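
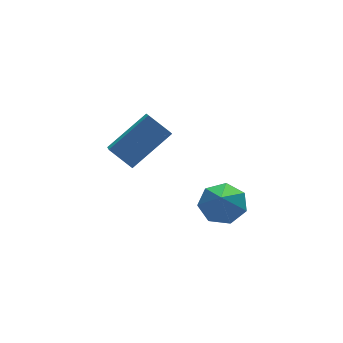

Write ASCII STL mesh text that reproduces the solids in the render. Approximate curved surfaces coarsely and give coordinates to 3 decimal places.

solid 
facet normal 0.330 0.551 -0.766
outer loop
vertex 4.318 3.139 -3.106
vertex 3.509 3.183 -3.423
vertex 3.904 3.722 -2.865
endloop
endfacet
facet normal 0.507 0.004 0.862
outer loop
vertex 4.318 3.139 -3.106
vertex 3.904 3.722 -2.865
vertex 3.051 2.417 -2.357
endloop
endfacet
facet normal 0.329 0.552 -0.766
outer loop
vertex 3.904 3.722 -2.865
vertex 3.509 3.183 -3.423
vertex 3.192 3.899 -3.043
endloop
endfacet
facet normal -0.118 0.426 0.897
outer loop
vertex 3.904 3.722 -2.865
vertex 3.192 3.899 -3.043
vertex 3.051 2.417 -2.357
endloop
endfacet
facet normal 0.330 0.552 -0.766
outer loop
vertex 3.192 3.899 -3.043
vertex 3.509 3.183 -3.423
vertex 2.719 3.538 -3.507
endloop
endfacet
facet normal -0.777 0.324 0.540
outer loop
vertex 3.192 3.899 -3.043
vertex 2.719 3.538 -3.507
vertex 3.051 2.417 -2.357
endloop
endfacet
facet normal 0.329 0.551 -0.767
outer loop
vertex 2.719 3.538 -3.507
vertex 3.509 3.183 -3.423
vertex 2.841 2.909 -3.907
endloop
endfacet
facet normal -0.972 -0.227 0.060
outer loop
vertex 2.719 3.538 -3.507
vertex 2.841 2.909 -3.907
vertex 3.051 2.417 -2.357
endloop
endfacet
facet normal 0.329 0.551 -0.767
outer loop
vertex 2.841 2.909 -3.907
vertex 3.509 3.183 -3.423
vertex 3.466 2.487 -3.942
endloop
endfacet
facet normal -0.557 -0.810 -0.182
outer loop
vertex 2.841 2.909 -3.907
vertex 3.466 2.487 -3.942
vertex 3.051 2.417 -2.357
endloop
endfacet
facet normal 0.330 0.551 -0.766
outer loop
vertex 3.466 2.487 -3.942
vertex 3.509 3.183 -3.423
vertex 4.123 2.589 -3.586
endloop
endfacet
facet normal 0.155 -0.988 -0.003
outer loop
vertex 3.466 2.487 -3.942
vertex 4.123 2.589 -3.586
vertex 3.051 2.417 -2.357
endloop
endfacet
facet normal 0.330 0.551 -0.766
outer loop
vertex 4.123 2.589 -3.586
vertex 3.509 3.183 -3.423
vertex 4.318 3.139 -3.106
endloop
endfacet
facet normal 0.629 -0.626 0.461
outer loop
vertex 4.123 2.589 -3.586
vertex 4.318 3.139 -3.106
vertex 3.051 2.417 -2.357
endloop
endfacet
facet normal -0.517 0.600 0.610
outer loop
vertex -0.539 3.428 0.579
vertex 0.974 3.633 1.66
vertex -0.222 4.323 -0.033
endloop
endfacet
facet normal -0.809 -0.109 -0.578
outer loop
vertex 0.326 3.687 -0.68
vertex -0.539 3.428 0.579
vertex -0.222 4.323 -0.033
endloop
endfacet
facet normal -0.517 0.601 0.610
outer loop
vertex -0.222 4.323 -0.033
vertex 0.974 3.633 1.66
vertex 1.291 4.528 1.047
endloop
endfacet
facet normal 0.280 0.792 -0.542
outer loop
vertex 1.291 4.528 1.047
vertex 0.326 3.687 -0.68
vertex -0.222 4.323 -0.033
endloop
endfacet
facet normal -0.280 -0.792 0.542
outer loop
vertex -0.539 3.428 0.579
vertex 1.522 2.997 1.013
vertex 0.974 3.633 1.66
endloop
endfacet
facet normal -0.809 -0.110 -0.578
outer loop
vertex 0.009 2.792 -0.067
vertex -0.539 3.428 0.579
vertex 0.326 3.687 -0.68
endloop
endfacet
facet normal -0.280 -0.792 0.542
outer loop
vertex 0.009 2.792 -0.067
vertex 1.522 2.997 1.013
vertex -0.539 3.428 0.579
endloop
endfacet
facet normal 0.809 0.109 0.578
outer loop
vertex 0.974 3.633 1.66
vertex 1.522 2.997 1.013
vertex 1.291 4.528 1.047
endloop
endfacet
facet normal 0.280 0.792 -0.542
outer loop
vertex 1.839 3.892 0.401
vertex 0.326 3.687 -0.68
vertex 1.291 4.528 1.047
endloop
endfacet
facet normal 0.808 0.109 0.578
outer loop
vertex 1.291 4.528 1.047
vertex 1.522 2.997 1.013
vertex 1.839 3.892 0.401
endloop
endfacet
facet normal 0.517 -0.601 -0.610
outer loop
vertex 1.839 3.892 0.401
vertex 0.009 2.792 -0.067
vertex 0.326 3.687 -0.68
endloop
endfacet
facet normal 0.517 -0.600 -0.610
outer loop
vertex 1.522 2.997 1.013
vertex 0.009 2.792 -0.067
vertex 1.839 3.892 0.401
endloop
endfacet

endsolid


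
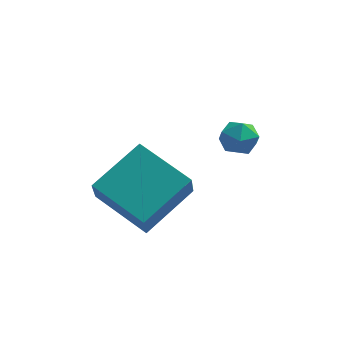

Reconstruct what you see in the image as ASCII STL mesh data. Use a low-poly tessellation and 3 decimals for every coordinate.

solid 
facet normal -0.938 -0.345 -0.046
outer loop
vertex 2.843 -0.747 1.832
vertex 3.08 -1.388 1.806
vertex 2.944 -1.098 2.41
endloop
endfacet
facet normal -0.908 0.267 0.321
outer loop
vertex 2.843 -0.747 1.832
vertex 2.944 -1.098 2.41
vertex 3.125 -0.44 2.374
endloop
endfacet
facet normal -0.631 0.768 -0.107
outer loop
vertex 2.843 -0.747 1.832
vertex 3.125 -0.44 2.374
vertex 3.373 -0.323 1.748
endloop
endfacet
facet normal -0.489 0.465 -0.738
outer loop
vertex 2.843 -0.747 1.832
vertex 3.373 -0.323 1.748
vertex 3.345 -0.909 1.397
endloop
endfacet
facet normal -0.678 -0.222 -0.700
outer loop
vertex 2.843 -0.747 1.832
vertex 3.345 -0.909 1.397
vertex 3.08 -1.388 1.806
endloop
endfacet
facet normal -0.463 0.175 0.869
outer loop
vertex 3.125 -0.44 2.374
vertex 2.944 -1.098 2.41
vertex 3.535 -0.891 2.683
endloop
endfacet
facet normal -0.510 -0.815 0.276
outer loop
vertex 2.944 -1.098 2.41
vertex 3.08 -1.388 1.806
vertex 3.507 -1.477 2.332
endloop
endfacet
facet normal -0.090 -0.617 -0.781
outer loop
vertex 3.08 -1.388 1.806
vertex 3.345 -0.909 1.397
vertex 3.755 -1.36 1.706
endloop
endfacet
facet normal 0.216 0.494 -0.842
outer loop
vertex 3.345 -0.909 1.397
vertex 3.373 -0.323 1.748
vertex 3.936 -0.702 1.67
endloop
endfacet
facet normal -0.014 0.984 0.178
outer loop
vertex 3.373 -0.323 1.748
vertex 3.125 -0.44 2.374
vertex 3.8 -0.412 2.274
endloop
endfacet
facet normal 0.489 -0.465 0.738
outer loop
vertex 4.037 -1.053 2.248
vertex 3.535 -0.891 2.683
vertex 3.507 -1.477 2.332
endloop
endfacet
facet normal 0.631 -0.768 0.107
outer loop
vertex 4.037 -1.053 2.248
vertex 3.507 -1.477 2.332
vertex 3.755 -1.36 1.706
endloop
endfacet
facet normal 0.908 -0.267 -0.321
outer loop
vertex 4.037 -1.053 2.248
vertex 3.755 -1.36 1.706
vertex 3.936 -0.702 1.67
endloop
endfacet
facet normal 0.938 0.345 0.046
outer loop
vertex 4.037 -1.053 2.248
vertex 3.936 -0.702 1.67
vertex 3.8 -0.412 2.274
endloop
endfacet
facet normal 0.678 0.222 0.700
outer loop
vertex 4.037 -1.053 2.248
vertex 3.8 -0.412 2.274
vertex 3.535 -0.891 2.683
endloop
endfacet
facet normal -0.216 -0.494 0.842
outer loop
vertex 3.507 -1.477 2.332
vertex 3.535 -0.891 2.683
vertex 2.944 -1.098 2.41
endloop
endfacet
facet normal 0.014 -0.984 -0.178
outer loop
vertex 3.755 -1.36 1.706
vertex 3.507 -1.477 2.332
vertex 3.08 -1.388 1.806
endloop
endfacet
facet normal 0.463 -0.175 -0.869
outer loop
vertex 3.936 -0.702 1.67
vertex 3.755 -1.36 1.706
vertex 3.345 -0.909 1.397
endloop
endfacet
facet normal 0.510 0.815 -0.276
outer loop
vertex 3.8 -0.412 2.274
vertex 3.936 -0.702 1.67
vertex 3.373 -0.323 1.748
endloop
endfacet
facet normal 0.090 0.617 0.781
outer loop
vertex 3.535 -0.891 2.683
vertex 3.8 -0.412 2.274
vertex 3.125 -0.44 2.374
endloop
endfacet
facet normal -0.601 -0.666 -0.443
outer loop
vertex 0.764 -2.037 -1.152
vertex -0.915 -1.009 -0.42
vertex 0.742 -1.243 -2.317
endloop
endfacet
facet normal 0.799 -0.489 -0.349
outer loop
vertex 2.015 0.169 -1.38
vertex 0.764 -2.037 -1.152
vertex 0.742 -1.243 -2.317
endloop
endfacet
facet normal -0.601 -0.666 -0.443
outer loop
vertex 0.742 -1.243 -2.317
vertex -0.915 -1.009 -0.42
vertex -0.937 -0.215 -1.585
endloop
endfacet
facet normal -0.016 0.563 -0.827
outer loop
vertex -0.937 -0.215 -1.585
vertex 2.015 0.169 -1.38
vertex 0.742 -1.243 -2.317
endloop
endfacet
facet normal 0.016 -0.563 0.827
outer loop
vertex 0.764 -2.037 -1.152
vertex 0.358 0.403 0.517
vertex -0.915 -1.009 -0.42
endloop
endfacet
facet normal 0.799 -0.489 -0.349
outer loop
vertex 2.037 -0.625 -0.215
vertex 0.764 -2.037 -1.152
vertex 2.015 0.169 -1.38
endloop
endfacet
facet normal 0.016 -0.563 0.827
outer loop
vertex 2.037 -0.625 -0.215
vertex 0.358 0.403 0.517
vertex 0.764 -2.037 -1.152
endloop
endfacet
facet normal -0.799 0.489 0.349
outer loop
vertex -0.915 -1.009 -0.42
vertex 0.358 0.403 0.517
vertex -0.937 -0.215 -1.585
endloop
endfacet
facet normal -0.016 0.563 -0.827
outer loop
vertex 0.336 1.197 -0.648
vertex 2.015 0.169 -1.38
vertex -0.937 -0.215 -1.585
endloop
endfacet
facet normal -0.799 0.489 0.349
outer loop
vertex -0.937 -0.215 -1.585
vertex 0.358 0.403 0.517
vertex 0.336 1.197 -0.648
endloop
endfacet
facet normal 0.601 0.666 0.443
outer loop
vertex 0.336 1.197 -0.648
vertex 2.037 -0.625 -0.215
vertex 2.015 0.169 -1.38
endloop
endfacet
facet normal 0.601 0.666 0.443
outer loop
vertex 0.358 0.403 0.517
vertex 2.037 -0.625 -0.215
vertex 0.336 1.197 -0.648
endloop
endfacet

endsolid


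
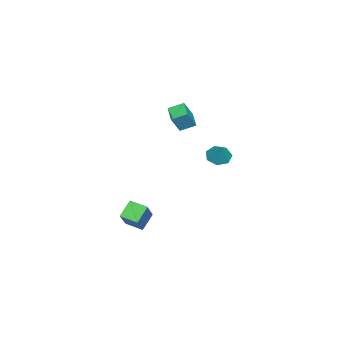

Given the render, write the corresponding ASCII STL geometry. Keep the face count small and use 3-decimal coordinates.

solid 
facet normal -0.680 0.217 0.700
outer loop
vertex 3.958 0.094 -2.52
vertex 3.996 1.096 -2.794
vertex 2.449 -0.223 -3.887
endloop
endfacet
facet normal -0.036 -0.964 0.263
outer loop
vertex 3.244 -0.476 -4.706
vertex 3.958 0.094 -2.52
vertex 2.449 -0.223 -3.887
endloop
endfacet
facet normal -0.680 0.216 0.701
outer loop
vertex 2.449 -0.223 -3.887
vertex 3.996 1.096 -2.794
vertex 2.487 0.78 -4.16
endloop
endfacet
facet normal -0.732 -0.153 -0.664
outer loop
vertex 2.487 0.78 -4.16
vertex 3.244 -0.476 -4.706
vertex 2.449 -0.223 -3.887
endloop
endfacet
facet normal 0.732 0.154 0.663
outer loop
vertex 3.958 0.094 -2.52
vertex 4.791 0.843 -3.613
vertex 3.996 1.096 -2.794
endloop
endfacet
facet normal -0.036 -0.964 0.263
outer loop
vertex 4.753 -0.16 -3.34
vertex 3.958 0.094 -2.52
vertex 3.244 -0.476 -4.706
endloop
endfacet
facet normal 0.733 0.153 0.663
outer loop
vertex 4.753 -0.16 -3.34
vertex 4.791 0.843 -3.613
vertex 3.958 0.094 -2.52
endloop
endfacet
facet normal 0.036 0.964 -0.263
outer loop
vertex 3.996 1.096 -2.794
vertex 4.791 0.843 -3.613
vertex 2.487 0.78 -4.16
endloop
endfacet
facet normal -0.733 -0.153 -0.663
outer loop
vertex 3.282 0.526 -4.98
vertex 3.244 -0.476 -4.706
vertex 2.487 0.78 -4.16
endloop
endfacet
facet normal 0.036 0.964 -0.264
outer loop
vertex 2.487 0.78 -4.16
vertex 4.791 0.843 -3.613
vertex 3.282 0.526 -4.98
endloop
endfacet
facet normal 0.680 -0.217 -0.701
outer loop
vertex 3.282 0.526 -4.98
vertex 4.753 -0.16 -3.34
vertex 3.244 -0.476 -4.706
endloop
endfacet
facet normal 0.680 -0.216 -0.700
outer loop
vertex 4.791 0.843 -3.613
vertex 4.753 -0.16 -3.34
vertex 3.282 0.526 -4.98
endloop
endfacet
facet normal -0.492 0.219 -0.843
outer loop
vertex -3.403 0.851 0.96
vertex -2.468 1.408 0.559
vertex -3.077 0.011 0.551
endloop
endfacet
facet normal -0.806 -0.481 0.345
outer loop
vertex -2.452 -0.268 1.621
vertex -3.403 0.851 0.96
vertex -3.077 0.011 0.551
endloop
endfacet
facet normal -0.492 0.219 -0.843
outer loop
vertex -3.077 0.011 0.551
vertex -2.468 1.408 0.559
vertex -2.142 0.568 0.15
endloop
endfacet
facet normal 0.329 -0.849 -0.413
outer loop
vertex -2.142 0.568 0.15
vertex -2.452 -0.268 1.621
vertex -3.077 0.011 0.551
endloop
endfacet
facet normal -0.329 0.849 0.413
outer loop
vertex -3.403 0.851 0.96
vertex -1.843 1.129 1.629
vertex -2.468 1.408 0.559
endloop
endfacet
facet normal -0.806 -0.481 0.345
outer loop
vertex -2.778 0.572 2.03
vertex -3.403 0.851 0.96
vertex -2.452 -0.268 1.621
endloop
endfacet
facet normal -0.329 0.849 0.413
outer loop
vertex -2.778 0.572 2.03
vertex -1.843 1.129 1.629
vertex -3.403 0.851 0.96
endloop
endfacet
facet normal 0.806 0.481 -0.345
outer loop
vertex -2.468 1.408 0.559
vertex -1.843 1.129 1.629
vertex -2.142 0.568 0.15
endloop
endfacet
facet normal 0.329 -0.849 -0.413
outer loop
vertex -1.517 0.289 1.22
vertex -2.452 -0.268 1.621
vertex -2.142 0.568 0.15
endloop
endfacet
facet normal 0.806 0.481 -0.345
outer loop
vertex -2.142 0.568 0.15
vertex -1.843 1.129 1.629
vertex -1.517 0.289 1.22
endloop
endfacet
facet normal 0.492 -0.219 0.843
outer loop
vertex -1.517 0.289 1.22
vertex -2.778 0.572 2.03
vertex -2.452 -0.268 1.621
endloop
endfacet
facet normal 0.492 -0.219 0.843
outer loop
vertex -1.843 1.129 1.629
vertex -2.778 0.572 2.03
vertex -1.517 0.289 1.22
endloop
endfacet
facet normal -0.538 -0.326 -0.777
outer loop
vertex -3.026 2.438 -2.612
vertex -3.631 2.33 -2.148
vertex -3.438 2.961 -2.546
endloop
endfacet
facet normal 0.766 0.623 -0.159
outer loop
vertex -3.026 2.438 -2.612
vertex -3.438 2.961 -2.546
vertex -2.969 2.73 -1.192
endloop
endfacet
facet normal -0.538 -0.326 -0.777
outer loop
vertex -3.438 2.961 -2.546
vertex -3.631 2.33 -2.148
vertex -3.995 3.008 -2.18
endloop
endfacet
facet normal 0.157 0.981 0.113
outer loop
vertex -3.438 2.961 -2.546
vertex -3.995 3.008 -2.18
vertex -2.969 2.73 -1.192
endloop
endfacet
facet normal -0.538 -0.326 -0.777
outer loop
vertex -3.995 3.008 -2.18
vertex -3.631 2.33 -2.148
vertex -4.278 2.545 -1.79
endloop
endfacet
facet normal -0.370 0.720 0.587
outer loop
vertex -3.995 3.008 -2.18
vertex -4.278 2.545 -1.79
vertex -2.969 2.73 -1.192
endloop
endfacet
facet normal -0.538 -0.325 -0.778
outer loop
vertex -4.278 2.545 -1.79
vertex -3.631 2.33 -2.148
vertex -4.074 1.92 -1.67
endloop
endfacet
facet normal -0.420 0.037 0.907
outer loop
vertex -4.278 2.545 -1.79
vertex -4.074 1.92 -1.67
vertex -2.969 2.73 -1.192
endloop
endfacet
facet normal -0.539 -0.325 -0.778
outer loop
vertex -4.074 1.92 -1.67
vertex -3.631 2.33 -2.148
vertex -3.537 1.604 -1.91
endloop
endfacet
facet normal 0.046 -0.553 0.832
outer loop
vertex -4.074 1.92 -1.67
vertex -3.537 1.604 -1.91
vertex -2.969 2.73 -1.192
endloop
endfacet
facet normal -0.538 -0.325 -0.778
outer loop
vertex -3.537 1.604 -1.91
vertex -3.631 2.33 -2.148
vertex -3.07 1.835 -2.329
endloop
endfacet
facet normal 0.676 -0.607 0.418
outer loop
vertex -3.537 1.604 -1.91
vertex -3.07 1.835 -2.329
vertex -2.969 2.73 -1.192
endloop
endfacet
facet normal -0.538 -0.326 -0.777
outer loop
vertex -3.07 1.835 -2.329
vertex -3.631 2.33 -2.148
vertex -3.026 2.438 -2.612
endloop
endfacet
facet normal 0.996 -0.083 -0.023
outer loop
vertex -3.07 1.835 -2.329
vertex -3.026 2.438 -2.612
vertex -2.969 2.73 -1.192
endloop
endfacet

endsolid


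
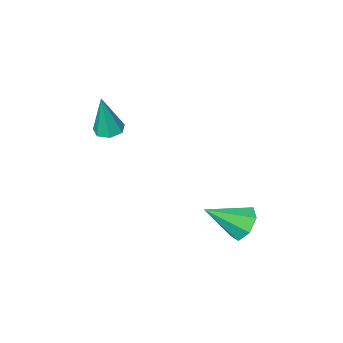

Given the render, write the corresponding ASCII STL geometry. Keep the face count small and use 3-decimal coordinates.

solid 
facet normal -0.180 -0.024 -0.983
outer loop
vertex 2.511 -2.949 1.79
vertex 2.003 -2.504 1.872
vertex 2.66 -2.379 1.749
endloop
endfacet
facet normal 0.963 -0.243 0.118
outer loop
vertex 2.511 -2.949 1.79
vertex 2.66 -2.379 1.749
vertex 2.377 -2.456 3.908
endloop
endfacet
facet normal -0.180 -0.023 -0.983
outer loop
vertex 2.66 -2.379 1.749
vertex 2.003 -2.504 1.872
vertex 2.314 -1.904 1.801
endloop
endfacet
facet normal 0.808 0.575 0.126
outer loop
vertex 2.66 -2.379 1.749
vertex 2.314 -1.904 1.801
vertex 2.377 -2.456 3.908
endloop
endfacet
facet normal -0.181 -0.023 -0.983
outer loop
vertex 2.314 -1.904 1.801
vertex 2.003 -2.504 1.872
vertex 1.734 -1.881 1.907
endloop
endfacet
facet normal 0.084 0.965 0.250
outer loop
vertex 2.314 -1.904 1.801
vertex 1.734 -1.881 1.907
vertex 2.377 -2.456 3.908
endloop
endfacet
facet normal -0.181 -0.023 -0.983
outer loop
vertex 1.734 -1.881 1.907
vertex 2.003 -2.504 1.872
vertex 1.357 -2.327 1.987
endloop
endfacet
facet normal -0.665 0.633 0.396
outer loop
vertex 1.734 -1.881 1.907
vertex 1.357 -2.327 1.987
vertex 2.377 -2.456 3.908
endloop
endfacet
facet normal -0.182 -0.024 -0.983
outer loop
vertex 1.357 -2.327 1.987
vertex 2.003 -2.504 1.872
vertex 1.466 -2.907 1.981
endloop
endfacet
facet normal -0.875 -0.169 0.453
outer loop
vertex 1.357 -2.327 1.987
vertex 1.466 -2.907 1.981
vertex 2.377 -2.456 3.908
endloop
endfacet
facet normal -0.182 -0.024 -0.983
outer loop
vertex 1.466 -2.907 1.981
vertex 2.003 -2.504 1.872
vertex 1.979 -3.183 1.893
endloop
endfacet
facet normal -0.387 -0.840 0.380
outer loop
vertex 1.466 -2.907 1.981
vertex 1.979 -3.183 1.893
vertex 2.377 -2.456 3.908
endloop
endfacet
facet normal -0.180 -0.024 -0.983
outer loop
vertex 1.979 -3.183 1.893
vertex 2.003 -2.504 1.872
vertex 2.511 -2.949 1.79
endloop
endfacet
facet normal 0.429 -0.873 0.230
outer loop
vertex 1.979 -3.183 1.893
vertex 2.511 -2.949 1.79
vertex 2.377 -2.456 3.908
endloop
endfacet
facet normal -0.760 0.341 -0.553
outer loop
vertex -0.681 2.573 -2.762
vertex -1.119 2.825 -2.005
vertex -0.535 3.308 -2.51
endloop
endfacet
facet normal 0.867 -0.002 -0.498
outer loop
vertex -0.681 2.573 -2.762
vertex -0.535 3.308 -2.51
vertex 0.379 2.155 -0.915
endloop
endfacet
facet normal -0.760 0.340 -0.553
outer loop
vertex -0.535 3.308 -2.51
vertex -1.119 2.825 -2.005
vertex -0.829 3.679 -1.878
endloop
endfacet
facet normal 0.784 0.621 -0.000
outer loop
vertex -0.535 3.308 -2.51
vertex -0.829 3.679 -1.878
vertex 0.379 2.155 -0.915
endloop
endfacet
facet normal -0.760 0.340 -0.553
outer loop
vertex -0.829 3.679 -1.878
vertex -1.119 2.825 -2.005
vertex -1.341 3.407 -1.342
endloop
endfacet
facet normal 0.329 0.677 0.658
outer loop
vertex -0.829 3.679 -1.878
vertex -1.341 3.407 -1.342
vertex 0.379 2.155 -0.915
endloop
endfacet
facet normal -0.760 0.341 -0.554
outer loop
vertex -1.341 3.407 -1.342
vertex -1.119 2.825 -2.005
vertex -1.686 2.698 -1.305
endloop
endfacet
facet normal -0.152 0.125 0.980
outer loop
vertex -1.341 3.407 -1.342
vertex -1.686 2.698 -1.305
vertex 0.379 2.155 -0.915
endloop
endfacet
facet normal -0.760 0.339 -0.554
outer loop
vertex -1.686 2.698 -1.305
vertex -1.119 2.825 -2.005
vertex -1.603 2.084 -1.795
endloop
endfacet
facet normal -0.300 -0.619 0.725
outer loop
vertex -1.686 2.698 -1.305
vertex -1.603 2.084 -1.795
vertex 0.379 2.155 -0.915
endloop
endfacet
facet normal -0.761 0.340 -0.553
outer loop
vertex -1.603 2.084 -1.795
vertex -1.119 2.825 -2.005
vertex -1.156 2.029 -2.444
endloop
endfacet
facet normal -0.001 -0.997 0.084
outer loop
vertex -1.603 2.084 -1.795
vertex -1.156 2.029 -2.444
vertex 0.379 2.155 -0.915
endloop
endfacet
facet normal -0.760 0.340 -0.553
outer loop
vertex -1.156 2.029 -2.444
vertex -1.119 2.825 -2.005
vertex -0.681 2.573 -2.762
endloop
endfacet
facet normal 0.518 -0.721 -0.460
outer loop
vertex -1.156 2.029 -2.444
vertex -0.681 2.573 -2.762
vertex 0.379 2.155 -0.915
endloop
endfacet

endsolid


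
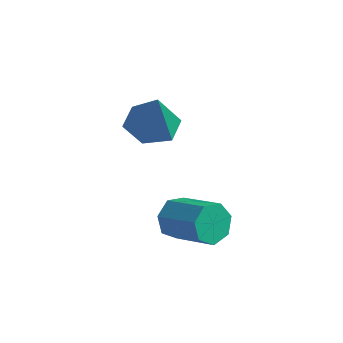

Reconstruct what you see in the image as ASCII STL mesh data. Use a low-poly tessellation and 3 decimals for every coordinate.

solid 
facet normal -0.269 0.240 -0.933
outer loop
vertex -2.556 3.387 1.407
vertex -3.345 2.637 1.441
vertex -3.55 3.658 1.763
endloop
endfacet
facet normal 0.396 0.743 0.540
outer loop
vertex -2.556 3.387 1.407
vertex -3.55 3.658 1.763
vertex -2.815 2.163 3.279
endloop
endfacet
facet normal -0.270 0.240 -0.933
outer loop
vertex -3.55 3.658 1.763
vertex -3.345 2.637 1.441
vertex -4.339 2.907 1.798
endloop
endfacet
facet normal -0.456 0.513 0.727
outer loop
vertex -3.55 3.658 1.763
vertex -4.339 2.907 1.798
vertex -2.815 2.163 3.279
endloop
endfacet
facet normal -0.270 0.240 -0.933
outer loop
vertex -4.339 2.907 1.798
vertex -3.345 2.637 1.441
vertex -4.135 1.886 1.476
endloop
endfacet
facet normal -0.736 -0.333 0.590
outer loop
vertex -4.339 2.907 1.798
vertex -4.135 1.886 1.476
vertex -2.815 2.163 3.279
endloop
endfacet
facet normal -0.270 0.240 -0.933
outer loop
vertex -4.135 1.886 1.476
vertex -3.345 2.637 1.441
vertex -3.141 1.615 1.119
endloop
endfacet
facet normal -0.164 -0.950 0.266
outer loop
vertex -4.135 1.886 1.476
vertex -3.141 1.615 1.119
vertex -2.815 2.163 3.279
endloop
endfacet
facet normal -0.269 0.240 -0.933
outer loop
vertex -3.141 1.615 1.119
vertex -3.345 2.637 1.441
vertex -2.352 2.366 1.085
endloop
endfacet
facet normal 0.689 -0.720 0.079
outer loop
vertex -3.141 1.615 1.119
vertex -2.352 2.366 1.085
vertex -2.815 2.163 3.279
endloop
endfacet
facet normal -0.269 0.240 -0.933
outer loop
vertex -2.352 2.366 1.085
vertex -3.345 2.637 1.441
vertex -2.556 3.387 1.407
endloop
endfacet
facet normal 0.968 0.125 0.216
outer loop
vertex -2.352 2.366 1.085
vertex -2.556 3.387 1.407
vertex -2.815 2.163 3.279
endloop
endfacet
facet normal -0.895 0.223 -0.387
outer loop
vertex -1.01 1.423 -2.614
vertex -1.412 1.037 -1.908
vertex -1.155 1.894 -2.008
endloop
endfacet
facet normal 0.406 0.766 -0.498
outer loop
vertex -1.01 1.423 -2.614
vertex -1.155 1.894 -2.008
vertex 0.734 0.989 -1.859
endloop
endfacet
facet normal 0.406 0.766 -0.498
outer loop
vertex 0.734 0.989 -1.859
vertex -1.155 1.894 -2.008
vertex 0.589 1.46 -1.253
endloop
endfacet
facet normal 0.895 -0.223 0.387
outer loop
vertex 0.734 0.989 -1.859
vertex 0.589 1.46 -1.253
vertex 0.332 0.603 -1.152
endloop
endfacet
facet normal -0.895 0.223 -0.387
outer loop
vertex -1.155 1.894 -2.008
vertex -1.412 1.037 -1.908
vertex -1.494 1.719 -1.326
endloop
endfacet
facet normal 0.108 0.949 0.297
outer loop
vertex -1.155 1.894 -2.008
vertex -1.494 1.719 -1.326
vertex 0.589 1.46 -1.253
endloop
endfacet
facet normal 0.108 0.949 0.297
outer loop
vertex 0.589 1.46 -1.253
vertex -1.494 1.719 -1.326
vertex 0.25 1.285 -0.571
endloop
endfacet
facet normal 0.895 -0.223 0.388
outer loop
vertex 0.589 1.46 -1.253
vertex 0.25 1.285 -0.571
vertex 0.332 0.603 -1.152
endloop
endfacet
facet normal -0.895 0.223 -0.387
outer loop
vertex -1.494 1.719 -1.326
vertex -1.412 1.037 -1.908
vertex -1.771 1.031 -1.082
endloop
endfacet
facet normal -0.272 0.417 0.867
outer loop
vertex -1.494 1.719 -1.326
vertex -1.771 1.031 -1.082
vertex 0.25 1.285 -0.571
endloop
endfacet
facet normal -0.272 0.417 0.867
outer loop
vertex 0.25 1.285 -0.571
vertex -1.771 1.031 -1.082
vertex -0.027 0.597 -0.327
endloop
endfacet
facet normal 0.895 -0.223 0.388
outer loop
vertex 0.25 1.285 -0.571
vertex -0.027 0.597 -0.327
vertex 0.332 0.603 -1.152
endloop
endfacet
facet normal -0.895 0.223 -0.387
outer loop
vertex -1.771 1.031 -1.082
vertex -1.412 1.037 -1.908
vertex -1.778 0.347 -1.46
endloop
endfacet
facet normal -0.447 -0.429 0.785
outer loop
vertex -1.771 1.031 -1.082
vertex -1.778 0.347 -1.46
vertex -0.027 0.597 -0.327
endloop
endfacet
facet normal -0.447 -0.429 0.785
outer loop
vertex -0.027 0.597 -0.327
vertex -1.778 0.347 -1.46
vertex -0.033 -0.087 -0.704
endloop
endfacet
facet normal 0.895 -0.222 0.388
outer loop
vertex -0.027 0.597 -0.327
vertex -0.033 -0.087 -0.704
vertex 0.332 0.603 -1.152
endloop
endfacet
facet normal -0.894 0.222 -0.388
outer loop
vertex -1.778 0.347 -1.46
vertex -1.412 1.037 -1.908
vertex -1.509 0.183 -2.174
endloop
endfacet
facet normal -0.285 -0.952 0.111
outer loop
vertex -1.778 0.347 -1.46
vertex -1.509 0.183 -2.174
vertex -0.033 -0.087 -0.704
endloop
endfacet
facet normal -0.285 -0.952 0.111
outer loop
vertex -0.033 -0.087 -0.704
vertex -1.509 0.183 -2.174
vertex 0.235 -0.251 -1.419
endloop
endfacet
facet normal 0.895 -0.223 0.387
outer loop
vertex -0.033 -0.087 -0.704
vertex 0.235 -0.251 -1.419
vertex 0.332 0.603 -1.152
endloop
endfacet
facet normal -0.895 0.222 -0.387
outer loop
vertex -1.509 0.183 -2.174
vertex -1.412 1.037 -1.908
vertex -1.168 0.662 -2.688
endloop
endfacet
facet normal 0.091 -0.758 -0.646
outer loop
vertex -1.509 0.183 -2.174
vertex -1.168 0.662 -2.688
vertex 0.235 -0.251 -1.419
endloop
endfacet
facet normal 0.090 -0.759 -0.645
outer loop
vertex 0.235 -0.251 -1.419
vertex -1.168 0.662 -2.688
vertex 0.577 0.227 -1.933
endloop
endfacet
facet normal 0.894 -0.223 0.388
outer loop
vertex 0.235 -0.251 -1.419
vertex 0.577 0.227 -1.933
vertex 0.332 0.603 -1.152
endloop
endfacet
facet normal -0.895 0.223 -0.387
outer loop
vertex -1.168 0.662 -2.688
vertex -1.412 1.037 -1.908
vertex -1.01 1.423 -2.614
endloop
endfacet
facet normal 0.398 0.006 -0.917
outer loop
vertex -1.168 0.662 -2.688
vertex -1.01 1.423 -2.614
vertex 0.577 0.227 -1.933
endloop
endfacet
facet normal 0.399 0.007 -0.917
outer loop
vertex 0.577 0.227 -1.933
vertex -1.01 1.423 -2.614
vertex 0.734 0.989 -1.859
endloop
endfacet
facet normal 0.895 -0.222 0.388
outer loop
vertex 0.577 0.227 -1.933
vertex 0.734 0.989 -1.859
vertex 0.332 0.603 -1.152
endloop
endfacet

endsolid


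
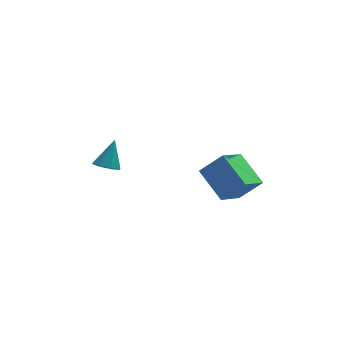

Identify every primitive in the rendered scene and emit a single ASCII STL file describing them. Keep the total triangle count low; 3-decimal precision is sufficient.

solid 
facet normal -0.711 0.027 -0.703
outer loop
vertex 1.517 -3.568 2.59
vertex 2.538 -2.212 1.61
vertex 2.51 -5.083 1.529
endloop
endfacet
facet normal -0.521 -0.692 0.500
outer loop
vertex 3.682 -5.128 2.69
vertex 1.517 -3.568 2.59
vertex 2.51 -5.083 1.529
endloop
endfacet
facet normal -0.710 0.027 -0.703
outer loop
vertex 2.51 -5.083 1.529
vertex 2.538 -2.212 1.61
vertex 3.531 -3.728 0.549
endloop
endfacet
facet normal 0.473 -0.722 -0.505
outer loop
vertex 3.531 -3.728 0.549
vertex 3.682 -5.128 2.69
vertex 2.51 -5.083 1.529
endloop
endfacet
facet normal -0.473 0.722 0.506
outer loop
vertex 1.517 -3.568 2.59
vertex 3.71 -2.257 2.771
vertex 2.538 -2.212 1.61
endloop
endfacet
facet normal -0.521 -0.691 0.500
outer loop
vertex 2.689 -3.612 3.751
vertex 1.517 -3.568 2.59
vertex 3.682 -5.128 2.69
endloop
endfacet
facet normal -0.473 0.722 0.505
outer loop
vertex 2.689 -3.612 3.751
vertex 3.71 -2.257 2.771
vertex 1.517 -3.568 2.59
endloop
endfacet
facet normal 0.522 0.691 -0.500
outer loop
vertex 2.538 -2.212 1.61
vertex 3.71 -2.257 2.771
vertex 3.531 -3.728 0.549
endloop
endfacet
facet normal 0.473 -0.722 -0.505
outer loop
vertex 4.703 -3.772 1.71
vertex 3.682 -5.128 2.69
vertex 3.531 -3.728 0.549
endloop
endfacet
facet normal 0.521 0.692 -0.500
outer loop
vertex 3.531 -3.728 0.549
vertex 3.71 -2.257 2.771
vertex 4.703 -3.772 1.71
endloop
endfacet
facet normal 0.710 -0.027 0.703
outer loop
vertex 4.703 -3.772 1.71
vertex 2.689 -3.612 3.751
vertex 3.682 -5.128 2.69
endloop
endfacet
facet normal 0.710 -0.027 0.703
outer loop
vertex 3.71 -2.257 2.771
vertex 2.689 -3.612 3.751
vertex 4.703 -3.772 1.71
endloop
endfacet
facet normal -0.278 -0.457 -0.845
outer loop
vertex -2.702 0.9 -0.283
vertex -3.052 0.322 0.145
vertex -3.288 1.024 -0.157
endloop
endfacet
facet normal 0.180 0.976 -0.125
outer loop
vertex -2.702 0.9 -0.283
vertex -3.288 1.024 -0.157
vertex -2.568 1.118 1.615
endloop
endfacet
facet normal -0.278 -0.457 -0.845
outer loop
vertex -3.288 1.024 -0.157
vertex -3.052 0.322 0.145
vertex -3.736 0.736 0.146
endloop
endfacet
facet normal -0.465 0.874 0.143
outer loop
vertex -3.288 1.024 -0.157
vertex -3.736 0.736 0.146
vertex -2.568 1.118 1.615
endloop
endfacet
facet normal -0.278 -0.458 -0.844
outer loop
vertex -3.736 0.736 0.146
vertex -3.052 0.322 0.145
vertex -3.783 0.206 0.449
endloop
endfacet
facet normal -0.773 0.365 0.519
outer loop
vertex -3.736 0.736 0.146
vertex -3.783 0.206 0.449
vertex -2.568 1.118 1.615
endloop
endfacet
facet normal -0.278 -0.458 -0.844
outer loop
vertex -3.783 0.206 0.449
vertex -3.052 0.322 0.145
vertex -3.401 -0.256 0.574
endloop
endfacet
facet normal -0.564 -0.254 0.786
outer loop
vertex -3.783 0.206 0.449
vertex -3.401 -0.256 0.574
vertex -2.568 1.118 1.615
endloop
endfacet
facet normal -0.278 -0.458 -0.844
outer loop
vertex -3.401 -0.256 0.574
vertex -3.052 0.322 0.145
vertex -2.815 -0.38 0.448
endloop
endfacet
facet normal 0.038 -0.618 0.785
outer loop
vertex -3.401 -0.256 0.574
vertex -2.815 -0.38 0.448
vertex -2.568 1.118 1.615
endloop
endfacet
facet normal -0.277 -0.458 -0.845
outer loop
vertex -2.815 -0.38 0.448
vertex -3.052 0.322 0.145
vertex -2.367 -0.092 0.145
endloop
endfacet
facet normal 0.682 -0.516 0.518
outer loop
vertex -2.815 -0.38 0.448
vertex -2.367 -0.092 0.145
vertex -2.568 1.118 1.615
endloop
endfacet
facet normal -0.277 -0.459 -0.844
outer loop
vertex -2.367 -0.092 0.145
vertex -3.052 0.322 0.145
vertex -2.321 0.438 -0.158
endloop
endfacet
facet normal 0.990 -0.006 0.140
outer loop
vertex -2.367 -0.092 0.145
vertex -2.321 0.438 -0.158
vertex -2.568 1.118 1.615
endloop
endfacet
facet normal -0.278 -0.457 -0.845
outer loop
vertex -2.321 0.438 -0.158
vertex -3.052 0.322 0.145
vertex -2.702 0.9 -0.283
endloop
endfacet
facet normal 0.782 0.611 -0.125
outer loop
vertex -2.321 0.438 -0.158
vertex -2.702 0.9 -0.283
vertex -2.568 1.118 1.615
endloop
endfacet

endsolid


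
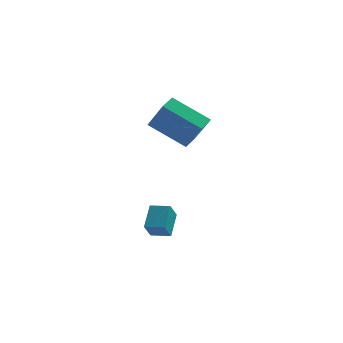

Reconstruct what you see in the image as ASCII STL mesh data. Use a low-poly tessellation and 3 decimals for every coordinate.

solid 
facet normal -0.427 0.393 -0.814
outer loop
vertex -4.452 -0.807 1.832
vertex -4.154 -0.05 2.041
vertex -2.781 -1.175 0.778
endloop
endfacet
facet normal -0.355 -0.901 -0.248
outer loop
vertex -2.046 -1.85 2.179
vertex -4.452 -0.807 1.832
vertex -2.781 -1.175 0.778
endloop
endfacet
facet normal -0.427 0.393 -0.814
outer loop
vertex -2.781 -1.175 0.778
vertex -4.154 -0.05 2.041
vertex -2.483 -0.418 0.987
endloop
endfacet
facet normal 0.832 -0.183 -0.524
outer loop
vertex -2.483 -0.418 0.987
vertex -2.046 -1.85 2.179
vertex -2.781 -1.175 0.778
endloop
endfacet
facet normal -0.832 0.183 0.524
outer loop
vertex -4.452 -0.807 1.832
vertex -3.419 -0.725 3.442
vertex -4.154 -0.05 2.041
endloop
endfacet
facet normal -0.355 -0.901 -0.248
outer loop
vertex -3.717 -1.482 3.233
vertex -4.452 -0.807 1.832
vertex -2.046 -1.85 2.179
endloop
endfacet
facet normal -0.832 0.183 0.524
outer loop
vertex -3.717 -1.482 3.233
vertex -3.419 -0.725 3.442
vertex -4.452 -0.807 1.832
endloop
endfacet
facet normal 0.355 0.901 0.248
outer loop
vertex -4.154 -0.05 2.041
vertex -3.419 -0.725 3.442
vertex -2.483 -0.418 0.987
endloop
endfacet
facet normal 0.832 -0.183 -0.524
outer loop
vertex -1.748 -1.093 2.388
vertex -2.046 -1.85 2.179
vertex -2.483 -0.418 0.987
endloop
endfacet
facet normal 0.355 0.901 0.248
outer loop
vertex -2.483 -0.418 0.987
vertex -3.419 -0.725 3.442
vertex -1.748 -1.093 2.388
endloop
endfacet
facet normal 0.427 -0.393 0.814
outer loop
vertex -1.748 -1.093 2.388
vertex -3.717 -1.482 3.233
vertex -2.046 -1.85 2.179
endloop
endfacet
facet normal 0.427 -0.393 0.814
outer loop
vertex -3.419 -0.725 3.442
vertex -3.717 -1.482 3.233
vertex -1.748 -1.093 2.388
endloop
endfacet
facet normal -0.976 0.188 -0.113
outer loop
vertex -4.21 -3.767 -2.786
vertex -4.102 -2.751 -2.031
vertex -4.016 -3.22 -3.55
endloop
endfacet
facet normal -0.086 -0.800 -0.594
outer loop
vertex -3.138 -3.389 -3.449
vertex -4.21 -3.767 -2.786
vertex -4.016 -3.22 -3.55
endloop
endfacet
facet normal -0.976 0.188 -0.113
outer loop
vertex -4.016 -3.22 -3.55
vertex -4.102 -2.751 -2.031
vertex -3.908 -2.204 -2.796
endloop
endfacet
facet normal 0.201 0.570 -0.797
outer loop
vertex -3.908 -2.204 -2.796
vertex -3.138 -3.389 -3.449
vertex -4.016 -3.22 -3.55
endloop
endfacet
facet normal -0.201 -0.570 0.796
outer loop
vertex -4.21 -3.767 -2.786
vertex -3.224 -2.92 -1.93
vertex -4.102 -2.751 -2.031
endloop
endfacet
facet normal -0.085 -0.800 -0.594
outer loop
vertex -3.332 -3.936 -2.684
vertex -4.21 -3.767 -2.786
vertex -3.138 -3.389 -3.449
endloop
endfacet
facet normal -0.202 -0.570 0.797
outer loop
vertex -3.332 -3.936 -2.684
vertex -3.224 -2.92 -1.93
vertex -4.21 -3.767 -2.786
endloop
endfacet
facet normal 0.086 0.800 0.594
outer loop
vertex -4.102 -2.751 -2.031
vertex -3.224 -2.92 -1.93
vertex -3.908 -2.204 -2.796
endloop
endfacet
facet normal 0.202 0.570 -0.796
outer loop
vertex -3.03 -2.373 -2.694
vertex -3.138 -3.389 -3.449
vertex -3.908 -2.204 -2.796
endloop
endfacet
facet normal 0.085 0.800 0.594
outer loop
vertex -3.908 -2.204 -2.796
vertex -3.224 -2.92 -1.93
vertex -3.03 -2.373 -2.694
endloop
endfacet
facet normal 0.976 -0.188 0.113
outer loop
vertex -3.03 -2.373 -2.694
vertex -3.332 -3.936 -2.684
vertex -3.138 -3.389 -3.449
endloop
endfacet
facet normal 0.976 -0.188 0.113
outer loop
vertex -3.224 -2.92 -1.93
vertex -3.332 -3.936 -2.684
vertex -3.03 -2.373 -2.694
endloop
endfacet

endsolid


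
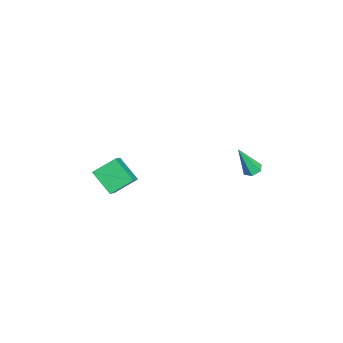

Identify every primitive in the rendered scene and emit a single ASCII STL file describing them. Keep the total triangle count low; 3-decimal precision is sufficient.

solid 
facet normal -0.781 0.142 -0.609
outer loop
vertex -0.539 -3.24 -1.738
vertex -0.879 -2.081 -1.031
vertex 0.365 -2.389 -2.699
endloop
endfacet
facet normal 0.243 -0.828 -0.505
outer loop
vertex 1.739 -2.639 -1.629
vertex -0.539 -3.24 -1.738
vertex 0.365 -2.389 -2.699
endloop
endfacet
facet normal -0.781 0.142 -0.609
outer loop
vertex 0.365 -2.389 -2.699
vertex -0.879 -2.081 -1.031
vertex 0.025 -1.23 -1.992
endloop
endfacet
facet normal 0.575 0.542 -0.612
outer loop
vertex 0.025 -1.23 -1.992
vertex 1.739 -2.639 -1.629
vertex 0.365 -2.389 -2.699
endloop
endfacet
facet normal -0.575 -0.542 0.612
outer loop
vertex -0.539 -3.24 -1.738
vertex 0.495 -2.331 0.039
vertex -0.879 -2.081 -1.031
endloop
endfacet
facet normal 0.243 -0.828 -0.505
outer loop
vertex 0.835 -3.49 -0.668
vertex -0.539 -3.24 -1.738
vertex 1.739 -2.639 -1.629
endloop
endfacet
facet normal -0.575 -0.542 0.612
outer loop
vertex 0.835 -3.49 -0.668
vertex 0.495 -2.331 0.039
vertex -0.539 -3.24 -1.738
endloop
endfacet
facet normal -0.243 0.828 0.505
outer loop
vertex -0.879 -2.081 -1.031
vertex 0.495 -2.331 0.039
vertex 0.025 -1.23 -1.992
endloop
endfacet
facet normal 0.575 0.542 -0.612
outer loop
vertex 1.399 -1.48 -0.922
vertex 1.739 -2.639 -1.629
vertex 0.025 -1.23 -1.992
endloop
endfacet
facet normal -0.243 0.828 0.505
outer loop
vertex 0.025 -1.23 -1.992
vertex 0.495 -2.331 0.039
vertex 1.399 -1.48 -0.922
endloop
endfacet
facet normal 0.781 -0.142 0.609
outer loop
vertex 1.399 -1.48 -0.922
vertex 0.835 -3.49 -0.668
vertex 1.739 -2.639 -1.629
endloop
endfacet
facet normal 0.781 -0.142 0.609
outer loop
vertex 0.495 -2.331 0.039
vertex 0.835 -3.49 -0.668
vertex 1.399 -1.48 -0.922
endloop
endfacet
facet normal -0.037 0.415 -0.909
outer loop
vertex 1.932 4.718 -0.02
vertex 1.598 4.351 -0.174
vertex 1.42 4.793 0.035
endloop
endfacet
facet normal 0.179 0.770 0.612
outer loop
vertex 1.932 4.718 -0.02
vertex 1.42 4.793 0.035
vertex 1.662 3.609 1.454
endloop
endfacet
facet normal -0.037 0.415 -0.909
outer loop
vertex 1.42 4.793 0.035
vertex 1.598 4.351 -0.174
vertex 1.086 4.426 -0.119
endloop
endfacet
facet normal -0.733 0.455 0.505
outer loop
vertex 1.42 4.793 0.035
vertex 1.086 4.426 -0.119
vertex 1.662 3.609 1.454
endloop
endfacet
facet normal -0.037 0.415 -0.909
outer loop
vertex 1.086 4.426 -0.119
vertex 1.598 4.351 -0.174
vertex 1.263 3.984 -0.328
endloop
endfacet
facet normal -0.902 -0.416 0.115
outer loop
vertex 1.086 4.426 -0.119
vertex 1.263 3.984 -0.328
vertex 1.662 3.609 1.454
endloop
endfacet
facet normal -0.035 0.414 -0.910
outer loop
vertex 1.263 3.984 -0.328
vertex 1.598 4.351 -0.174
vertex 1.775 3.909 -0.382
endloop
endfacet
facet normal -0.160 -0.973 -0.169
outer loop
vertex 1.263 3.984 -0.328
vertex 1.775 3.909 -0.382
vertex 1.662 3.609 1.454
endloop
endfacet
facet normal -0.035 0.414 -0.910
outer loop
vertex 1.775 3.909 -0.382
vertex 1.598 4.351 -0.174
vertex 2.109 4.276 -0.228
endloop
endfacet
facet normal 0.751 -0.658 -0.061
outer loop
vertex 1.775 3.909 -0.382
vertex 2.109 4.276 -0.228
vertex 1.662 3.609 1.454
endloop
endfacet
facet normal -0.035 0.414 -0.910
outer loop
vertex 2.109 4.276 -0.228
vertex 1.598 4.351 -0.174
vertex 1.932 4.718 -0.02
endloop
endfacet
facet normal 0.920 0.213 0.329
outer loop
vertex 2.109 4.276 -0.228
vertex 1.932 4.718 -0.02
vertex 1.662 3.609 1.454
endloop
endfacet

endsolid


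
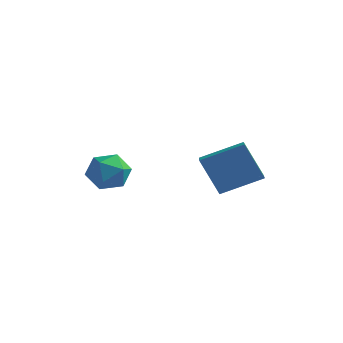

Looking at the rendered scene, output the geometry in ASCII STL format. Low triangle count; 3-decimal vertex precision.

solid 
facet normal -0.848 0.499 0.178
outer loop
vertex -1.973 0.886 -3.33
vertex -1.856 0.724 -2.319
vertex -1.452 1.566 -2.755
endloop
endfacet
facet normal -0.525 0.747 -0.408
outer loop
vertex -1.973 0.886 -3.33
vertex -1.452 1.566 -2.755
vertex -1.101 1.303 -3.688
endloop
endfacet
facet normal -0.454 0.206 -0.867
outer loop
vertex -1.973 0.886 -3.33
vertex -1.101 1.303 -3.688
vertex -1.288 0.3 -3.828
endloop
endfacet
facet normal -0.734 -0.378 -0.564
outer loop
vertex -1.973 0.886 -3.33
vertex -1.288 0.3 -3.828
vertex -1.754 -0.058 -2.982
endloop
endfacet
facet normal -0.977 -0.197 0.082
outer loop
vertex -1.973 0.886 -3.33
vertex -1.754 -0.058 -2.982
vertex -1.856 0.724 -2.319
endloop
endfacet
facet normal 0.130 0.966 -0.224
outer loop
vertex -1.101 1.303 -3.688
vertex -1.452 1.566 -2.755
vertex -0.446 1.398 -2.898
endloop
endfacet
facet normal -0.394 0.565 0.725
outer loop
vertex -1.452 1.566 -2.755
vertex -1.856 0.724 -2.319
vertex -0.912 1.04 -2.052
endloop
endfacet
facet normal -0.603 -0.560 0.568
outer loop
vertex -1.856 0.724 -2.319
vertex -1.754 -0.058 -2.982
vertex -1.099 0.037 -2.192
endloop
endfacet
facet normal -0.210 -0.853 -0.477
outer loop
vertex -1.754 -0.058 -2.982
vertex -1.288 0.3 -3.828
vertex -0.748 -0.226 -3.125
endloop
endfacet
facet normal 0.243 0.089 -0.966
outer loop
vertex -1.288 0.3 -3.828
vertex -1.101 1.303 -3.688
vertex -0.344 0.616 -3.561
endloop
endfacet
facet normal 0.734 0.378 0.564
outer loop
vertex -0.227 0.454 -2.55
vertex -0.446 1.398 -2.898
vertex -0.912 1.04 -2.052
endloop
endfacet
facet normal 0.454 -0.206 0.867
outer loop
vertex -0.227 0.454 -2.55
vertex -0.912 1.04 -2.052
vertex -1.099 0.037 -2.192
endloop
endfacet
facet normal 0.525 -0.747 0.408
outer loop
vertex -0.227 0.454 -2.55
vertex -1.099 0.037 -2.192
vertex -0.748 -0.226 -3.125
endloop
endfacet
facet normal 0.848 -0.499 -0.178
outer loop
vertex -0.227 0.454 -2.55
vertex -0.748 -0.226 -3.125
vertex -0.344 0.616 -3.561
endloop
endfacet
facet normal 0.977 0.197 -0.082
outer loop
vertex -0.227 0.454 -2.55
vertex -0.344 0.616 -3.561
vertex -0.446 1.398 -2.898
endloop
endfacet
facet normal 0.210 0.853 0.477
outer loop
vertex -0.912 1.04 -2.052
vertex -0.446 1.398 -2.898
vertex -1.452 1.566 -2.755
endloop
endfacet
facet normal -0.243 -0.089 0.966
outer loop
vertex -1.099 0.037 -2.192
vertex -0.912 1.04 -2.052
vertex -1.856 0.724 -2.319
endloop
endfacet
facet normal -0.130 -0.966 0.224
outer loop
vertex -0.748 -0.226 -3.125
vertex -1.099 0.037 -2.192
vertex -1.754 -0.058 -2.982
endloop
endfacet
facet normal 0.394 -0.565 -0.725
outer loop
vertex -0.344 0.616 -3.561
vertex -0.748 -0.226 -3.125
vertex -1.288 0.3 -3.828
endloop
endfacet
facet normal 0.603 0.560 -0.568
outer loop
vertex -0.446 1.398 -2.898
vertex -0.344 0.616 -3.561
vertex -1.101 1.303 -3.688
endloop
endfacet
facet normal -0.515 0.825 -0.231
outer loop
vertex 1.953 2.697 -2.197
vertex 3.376 3.811 -1.389
vertex 2.849 2.782 -3.893
endloop
endfacet
facet normal -0.719 -0.563 -0.408
outer loop
vertex 3.344 1.989 -3.671
vertex 1.953 2.697 -2.197
vertex 2.849 2.782 -3.893
endloop
endfacet
facet normal -0.515 0.826 -0.231
outer loop
vertex 2.849 2.782 -3.893
vertex 3.376 3.811 -1.389
vertex 4.273 3.896 -3.085
endloop
endfacet
facet normal 0.467 0.044 -0.883
outer loop
vertex 4.273 3.896 -3.085
vertex 3.344 1.989 -3.671
vertex 2.849 2.782 -3.893
endloop
endfacet
facet normal -0.467 -0.044 0.883
outer loop
vertex 1.953 2.697 -2.197
vertex 3.871 3.018 -1.167
vertex 3.376 3.811 -1.389
endloop
endfacet
facet normal -0.719 -0.562 -0.408
outer loop
vertex 2.447 1.904 -1.975
vertex 1.953 2.697 -2.197
vertex 3.344 1.989 -3.671
endloop
endfacet
facet normal -0.467 -0.044 0.883
outer loop
vertex 2.447 1.904 -1.975
vertex 3.871 3.018 -1.167
vertex 1.953 2.697 -2.197
endloop
endfacet
facet normal 0.719 0.563 0.408
outer loop
vertex 3.376 3.811 -1.389
vertex 3.871 3.018 -1.167
vertex 4.273 3.896 -3.085
endloop
endfacet
facet normal 0.467 0.044 -0.883
outer loop
vertex 4.767 3.103 -2.863
vertex 3.344 1.989 -3.671
vertex 4.273 3.896 -3.085
endloop
endfacet
facet normal 0.719 0.562 0.408
outer loop
vertex 4.273 3.896 -3.085
vertex 3.871 3.018 -1.167
vertex 4.767 3.103 -2.863
endloop
endfacet
facet normal 0.515 -0.825 0.231
outer loop
vertex 4.767 3.103 -2.863
vertex 2.447 1.904 -1.975
vertex 3.344 1.989 -3.671
endloop
endfacet
facet normal 0.515 -0.826 0.231
outer loop
vertex 3.871 3.018 -1.167
vertex 2.447 1.904 -1.975
vertex 4.767 3.103 -2.863
endloop
endfacet

endsolid


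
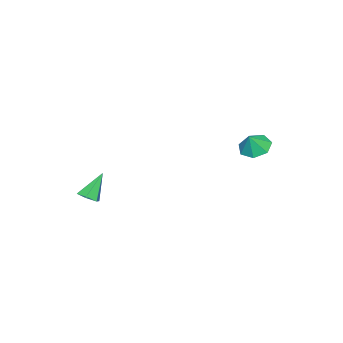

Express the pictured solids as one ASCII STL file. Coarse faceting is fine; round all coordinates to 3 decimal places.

solid 
facet normal -0.538 0.058 -0.841
outer loop
vertex -2.834 4.068 0.002
vertex -3.555 3.791 0.444
vertex -3.268 4.624 0.318
endloop
endfacet
facet normal 0.826 0.517 0.225
outer loop
vertex -2.834 4.068 0.002
vertex -3.268 4.624 0.318
vertex -2.985 3.729 1.336
endloop
endfacet
facet normal -0.538 0.058 -0.841
outer loop
vertex -3.268 4.624 0.318
vertex -3.555 3.791 0.444
vertex -3.918 4.552 0.729
endloop
endfacet
facet normal 0.287 0.758 0.586
outer loop
vertex -3.268 4.624 0.318
vertex -3.918 4.552 0.729
vertex -2.985 3.729 1.336
endloop
endfacet
facet normal -0.538 0.058 -0.841
outer loop
vertex -3.918 4.552 0.729
vertex -3.555 3.791 0.444
vertex -4.295 3.907 0.926
endloop
endfacet
facet normal -0.223 0.402 0.888
outer loop
vertex -3.918 4.552 0.729
vertex -4.295 3.907 0.926
vertex -2.985 3.729 1.336
endloop
endfacet
facet normal -0.538 0.058 -0.841
outer loop
vertex -4.295 3.907 0.926
vertex -3.555 3.791 0.444
vertex -4.115 3.175 0.76
endloop
endfacet
facet normal -0.321 -0.284 0.903
outer loop
vertex -4.295 3.907 0.926
vertex -4.115 3.175 0.76
vertex -2.985 3.729 1.336
endloop
endfacet
facet normal -0.539 0.059 -0.840
outer loop
vertex -4.115 3.175 0.76
vertex -3.555 3.791 0.444
vertex -3.514 2.906 0.356
endloop
endfacet
facet normal 0.067 -0.782 0.620
outer loop
vertex -4.115 3.175 0.76
vertex -3.514 2.906 0.356
vertex -2.985 3.729 1.336
endloop
endfacet
facet normal -0.538 0.059 -0.841
outer loop
vertex -3.514 2.906 0.356
vertex -3.555 3.791 0.444
vertex -2.944 3.304 0.019
endloop
endfacet
facet normal 0.650 -0.717 0.252
outer loop
vertex -3.514 2.906 0.356
vertex -2.944 3.304 0.019
vertex -2.985 3.729 1.336
endloop
endfacet
facet normal -0.538 0.059 -0.841
outer loop
vertex -2.944 3.304 0.019
vertex -3.555 3.791 0.444
vertex -2.834 4.068 0.002
endloop
endfacet
facet normal 0.987 -0.140 0.076
outer loop
vertex -2.944 3.304 0.019
vertex -2.834 4.068 0.002
vertex -2.985 3.729 1.336
endloop
endfacet
facet normal 0.517 -0.200 -0.832
outer loop
vertex 3.897 -1.508 -1.03
vertex 3.374 -1.684 -1.313
vertex 3.557 -1.093 -1.341
endloop
endfacet
facet normal 0.464 0.742 0.483
outer loop
vertex 3.897 -1.508 -1.03
vertex 3.557 -1.093 -1.341
vertex 2.526 -1.356 0.053
endloop
endfacet
facet normal 0.516 -0.199 -0.833
outer loop
vertex 3.557 -1.093 -1.341
vertex 3.374 -1.684 -1.313
vertex 3.034 -1.268 -1.623
endloop
endfacet
facet normal -0.298 0.954 -0.040
outer loop
vertex 3.557 -1.093 -1.341
vertex 3.034 -1.268 -1.623
vertex 2.526 -1.356 0.053
endloop
endfacet
facet normal 0.516 -0.200 -0.833
outer loop
vertex 3.034 -1.268 -1.623
vertex 3.374 -1.684 -1.313
vertex 2.85 -1.86 -1.595
endloop
endfacet
facet normal -0.924 0.275 -0.266
outer loop
vertex 3.034 -1.268 -1.623
vertex 2.85 -1.86 -1.595
vertex 2.526 -1.356 0.053
endloop
endfacet
facet normal 0.516 -0.200 -0.833
outer loop
vertex 2.85 -1.86 -1.595
vertex 3.374 -1.684 -1.313
vertex 3.19 -2.276 -1.285
endloop
endfacet
facet normal -0.786 -0.617 0.034
outer loop
vertex 2.85 -1.86 -1.595
vertex 3.19 -2.276 -1.285
vertex 2.526 -1.356 0.053
endloop
endfacet
facet normal 0.518 -0.200 -0.832
outer loop
vertex 3.19 -2.276 -1.285
vertex 3.374 -1.684 -1.313
vertex 3.713 -2.1 -1.002
endloop
endfacet
facet normal -0.023 -0.829 0.559
outer loop
vertex 3.19 -2.276 -1.285
vertex 3.713 -2.1 -1.002
vertex 2.526 -1.356 0.053
endloop
endfacet
facet normal 0.518 -0.200 -0.832
outer loop
vertex 3.713 -2.1 -1.002
vertex 3.374 -1.684 -1.313
vertex 3.897 -1.508 -1.03
endloop
endfacet
facet normal 0.603 -0.150 0.784
outer loop
vertex 3.713 -2.1 -1.002
vertex 3.897 -1.508 -1.03
vertex 2.526 -1.356 0.053
endloop
endfacet

endsolid


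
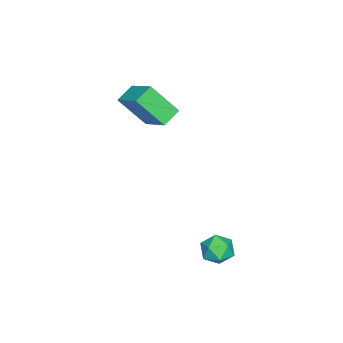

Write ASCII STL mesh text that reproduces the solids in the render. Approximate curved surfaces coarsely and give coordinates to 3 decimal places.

solid 
facet normal -0.987 0.143 -0.077
outer loop
vertex 2.311 2.104 -1.769
vertex 2.172 1.485 -1.14
vertex 2.278 2.341 -0.908
endloop
endfacet
facet normal -0.630 0.742 -0.228
outer loop
vertex 2.311 2.104 -1.769
vertex 2.278 2.341 -0.908
vertex 2.895 2.699 -1.447
endloop
endfacet
facet normal -0.189 0.604 -0.774
outer loop
vertex 2.311 2.104 -1.769
vertex 2.895 2.699 -1.447
vertex 3.17 2.063 -2.011
endloop
endfacet
facet normal -0.274 -0.079 -0.959
outer loop
vertex 2.311 2.104 -1.769
vertex 3.17 2.063 -2.011
vertex 2.724 1.313 -1.822
endloop
endfacet
facet normal -0.767 -0.365 -0.528
outer loop
vertex 2.311 2.104 -1.769
vertex 2.724 1.313 -1.822
vertex 2.172 1.485 -1.14
endloop
endfacet
facet normal -0.233 0.912 0.339
outer loop
vertex 2.895 2.699 -1.447
vertex 2.278 2.341 -0.908
vertex 3.116 2.447 -0.618
endloop
endfacet
facet normal -0.809 -0.058 0.584
outer loop
vertex 2.278 2.341 -0.908
vertex 2.172 1.485 -1.14
vertex 2.67 1.697 -0.429
endloop
endfacet
facet normal -0.454 -0.879 -0.146
outer loop
vertex 2.172 1.485 -1.14
vertex 2.724 1.313 -1.822
vertex 2.945 1.061 -0.993
endloop
endfacet
facet normal 0.344 -0.417 -0.842
outer loop
vertex 2.724 1.313 -1.822
vertex 3.17 2.063 -2.011
vertex 3.562 1.419 -1.532
endloop
endfacet
facet normal 0.481 0.689 -0.542
outer loop
vertex 3.17 2.063 -2.011
vertex 2.895 2.699 -1.447
vertex 3.668 2.275 -1.3
endloop
endfacet
facet normal 0.274 0.079 0.959
outer loop
vertex 3.529 1.656 -0.671
vertex 3.116 2.447 -0.618
vertex 2.67 1.697 -0.429
endloop
endfacet
facet normal 0.189 -0.604 0.774
outer loop
vertex 3.529 1.656 -0.671
vertex 2.67 1.697 -0.429
vertex 2.945 1.061 -0.993
endloop
endfacet
facet normal 0.630 -0.742 0.228
outer loop
vertex 3.529 1.656 -0.671
vertex 2.945 1.061 -0.993
vertex 3.562 1.419 -1.532
endloop
endfacet
facet normal 0.987 -0.143 0.077
outer loop
vertex 3.529 1.656 -0.671
vertex 3.562 1.419 -1.532
vertex 3.668 2.275 -1.3
endloop
endfacet
facet normal 0.767 0.365 0.528
outer loop
vertex 3.529 1.656 -0.671
vertex 3.668 2.275 -1.3
vertex 3.116 2.447 -0.618
endloop
endfacet
facet normal -0.344 0.417 0.842
outer loop
vertex 2.67 1.697 -0.429
vertex 3.116 2.447 -0.618
vertex 2.278 2.341 -0.908
endloop
endfacet
facet normal -0.481 -0.689 0.542
outer loop
vertex 2.945 1.061 -0.993
vertex 2.67 1.697 -0.429
vertex 2.172 1.485 -1.14
endloop
endfacet
facet normal 0.233 -0.912 -0.339
outer loop
vertex 3.562 1.419 -1.532
vertex 2.945 1.061 -0.993
vertex 2.724 1.313 -1.822
endloop
endfacet
facet normal 0.809 0.058 -0.584
outer loop
vertex 3.668 2.275 -1.3
vertex 3.562 1.419 -1.532
vertex 3.17 2.063 -2.011
endloop
endfacet
facet normal 0.454 0.879 0.146
outer loop
vertex 3.116 2.447 -0.618
vertex 3.668 2.275 -1.3
vertex 2.895 2.699 -1.447
endloop
endfacet
facet normal -0.839 0.332 0.432
outer loop
vertex -3.689 -4.825 4.132
vertex -2.676 -3.468 5.057
vertex -3.997 -3.487 2.504
endloop
endfacet
facet normal -0.525 -0.704 -0.479
outer loop
vertex -3.024 -3.872 2.003
vertex -3.689 -4.825 4.132
vertex -3.997 -3.487 2.504
endloop
endfacet
facet normal -0.839 0.332 0.432
outer loop
vertex -3.997 -3.487 2.504
vertex -2.676 -3.468 5.057
vertex -2.984 -2.129 3.429
endloop
endfacet
facet normal -0.145 0.629 -0.764
outer loop
vertex -2.984 -2.129 3.429
vertex -3.024 -3.872 2.003
vertex -3.997 -3.487 2.504
endloop
endfacet
facet normal 0.145 -0.629 0.764
outer loop
vertex -3.689 -4.825 4.132
vertex -1.703 -3.853 4.556
vertex -2.676 -3.468 5.057
endloop
endfacet
facet normal -0.526 -0.703 -0.479
outer loop
vertex -2.716 -5.211 3.631
vertex -3.689 -4.825 4.132
vertex -3.024 -3.872 2.003
endloop
endfacet
facet normal 0.144 -0.628 0.764
outer loop
vertex -2.716 -5.211 3.631
vertex -1.703 -3.853 4.556
vertex -3.689 -4.825 4.132
endloop
endfacet
facet normal 0.525 0.703 0.479
outer loop
vertex -2.676 -3.468 5.057
vertex -1.703 -3.853 4.556
vertex -2.984 -2.129 3.429
endloop
endfacet
facet normal -0.144 0.629 -0.764
outer loop
vertex -2.011 -2.515 2.928
vertex -3.024 -3.872 2.003
vertex -2.984 -2.129 3.429
endloop
endfacet
facet normal 0.525 0.703 0.479
outer loop
vertex -2.984 -2.129 3.429
vertex -1.703 -3.853 4.556
vertex -2.011 -2.515 2.928
endloop
endfacet
facet normal 0.839 -0.332 -0.432
outer loop
vertex -2.011 -2.515 2.928
vertex -2.716 -5.211 3.631
vertex -3.024 -3.872 2.003
endloop
endfacet
facet normal 0.839 -0.332 -0.431
outer loop
vertex -1.703 -3.853 4.556
vertex -2.716 -5.211 3.631
vertex -2.011 -2.515 2.928
endloop
endfacet

endsolid


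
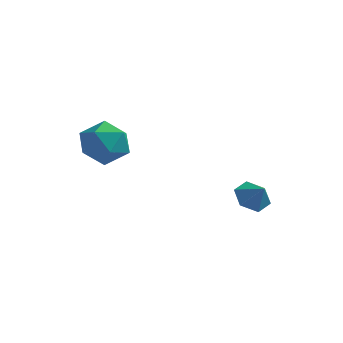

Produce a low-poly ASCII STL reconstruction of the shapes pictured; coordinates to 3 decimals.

solid 
facet normal -0.713 0.469 0.522
outer loop
vertex -2.597 -1.928 2.39
vertex -2.988 -3.018 2.835
vertex -2.119 -2.375 3.444
endloop
endfacet
facet normal -0.141 0.887 0.440
outer loop
vertex -2.597 -1.928 2.39
vertex -2.119 -2.375 3.444
vertex -1.378 -1.841 2.604
endloop
endfacet
facet normal -0.023 0.965 -0.260
outer loop
vertex -2.597 -1.928 2.39
vertex -1.378 -1.841 2.604
vertex -1.79 -2.155 1.476
endloop
endfacet
facet normal -0.523 0.596 -0.610
outer loop
vertex -2.597 -1.928 2.39
vertex -1.79 -2.155 1.476
vertex -2.785 -2.882 1.619
endloop
endfacet
facet normal -0.949 0.289 -0.126
outer loop
vertex -2.597 -1.928 2.39
vertex -2.785 -2.882 1.619
vertex -2.988 -3.018 2.835
endloop
endfacet
facet normal 0.422 0.549 0.721
outer loop
vertex -1.378 -1.841 2.604
vertex -2.119 -2.375 3.444
vertex -1.015 -2.878 3.181
endloop
endfacet
facet normal -0.504 -0.128 0.854
outer loop
vertex -2.119 -2.375 3.444
vertex -2.988 -3.018 2.835
vertex -2.01 -3.605 3.324
endloop
endfacet
facet normal -0.887 -0.419 -0.195
outer loop
vertex -2.988 -3.018 2.835
vertex -2.785 -2.882 1.619
vertex -2.422 -3.919 2.196
endloop
endfacet
facet normal -0.197 0.078 -0.977
outer loop
vertex -2.785 -2.882 1.619
vertex -1.79 -2.155 1.476
vertex -1.681 -3.385 1.356
endloop
endfacet
facet normal 0.611 0.676 -0.411
outer loop
vertex -1.79 -2.155 1.476
vertex -1.378 -1.841 2.604
vertex -0.812 -2.742 1.965
endloop
endfacet
facet normal 0.523 -0.596 0.610
outer loop
vertex -1.203 -3.832 2.41
vertex -1.015 -2.878 3.181
vertex -2.01 -3.605 3.324
endloop
endfacet
facet normal 0.023 -0.965 0.260
outer loop
vertex -1.203 -3.832 2.41
vertex -2.01 -3.605 3.324
vertex -2.422 -3.919 2.196
endloop
endfacet
facet normal 0.141 -0.887 -0.440
outer loop
vertex -1.203 -3.832 2.41
vertex -2.422 -3.919 2.196
vertex -1.681 -3.385 1.356
endloop
endfacet
facet normal 0.713 -0.469 -0.522
outer loop
vertex -1.203 -3.832 2.41
vertex -1.681 -3.385 1.356
vertex -0.812 -2.742 1.965
endloop
endfacet
facet normal 0.949 -0.289 0.126
outer loop
vertex -1.203 -3.832 2.41
vertex -0.812 -2.742 1.965
vertex -1.015 -2.878 3.181
endloop
endfacet
facet normal 0.197 -0.078 0.977
outer loop
vertex -2.01 -3.605 3.324
vertex -1.015 -2.878 3.181
vertex -2.119 -2.375 3.444
endloop
endfacet
facet normal -0.611 -0.676 0.411
outer loop
vertex -2.422 -3.919 2.196
vertex -2.01 -3.605 3.324
vertex -2.988 -3.018 2.835
endloop
endfacet
facet normal -0.422 -0.549 -0.721
outer loop
vertex -1.681 -3.385 1.356
vertex -2.422 -3.919 2.196
vertex -2.785 -2.882 1.619
endloop
endfacet
facet normal 0.504 0.128 -0.854
outer loop
vertex -0.812 -2.742 1.965
vertex -1.681 -3.385 1.356
vertex -1.79 -2.155 1.476
endloop
endfacet
facet normal 0.887 0.419 0.195
outer loop
vertex -1.015 -2.878 3.181
vertex -0.812 -2.742 1.965
vertex -1.378 -1.841 2.604
endloop
endfacet
facet normal -0.611 0.288 -0.737
outer loop
vertex 3.507 2.773 -2.932
vertex 2.776 2.402 -2.471
vertex 3.02 3.298 -2.323
endloop
endfacet
facet normal 0.847 0.442 0.296
outer loop
vertex 3.507 2.773 -2.932
vertex 3.02 3.298 -2.323
vertex 3.424 2.098 -1.689
endloop
endfacet
facet normal -0.611 0.288 -0.737
outer loop
vertex 3.02 3.298 -2.323
vertex 2.776 2.402 -2.471
vertex 2.289 2.928 -1.862
endloop
endfacet
facet normal 0.254 0.517 0.817
outer loop
vertex 3.02 3.298 -2.323
vertex 2.289 2.928 -1.862
vertex 3.424 2.098 -1.689
endloop
endfacet
facet normal -0.611 0.287 -0.737
outer loop
vertex 2.289 2.928 -1.862
vertex 2.776 2.402 -2.471
vertex 2.045 2.032 -2.009
endloop
endfacet
facet normal -0.220 -0.099 0.970
outer loop
vertex 2.289 2.928 -1.862
vertex 2.045 2.032 -2.009
vertex 3.424 2.098 -1.689
endloop
endfacet
facet normal -0.611 0.288 -0.737
outer loop
vertex 2.045 2.032 -2.009
vertex 2.776 2.402 -2.471
vertex 2.532 1.507 -2.618
endloop
endfacet
facet normal -0.102 -0.792 0.602
outer loop
vertex 2.045 2.032 -2.009
vertex 2.532 1.507 -2.618
vertex 3.424 2.098 -1.689
endloop
endfacet
facet normal -0.611 0.288 -0.738
outer loop
vertex 2.532 1.507 -2.618
vertex 2.776 2.402 -2.471
vertex 3.263 1.877 -3.079
endloop
endfacet
facet normal 0.490 -0.868 0.081
outer loop
vertex 2.532 1.507 -2.618
vertex 3.263 1.877 -3.079
vertex 3.424 2.098 -1.689
endloop
endfacet
facet normal -0.611 0.287 -0.738
outer loop
vertex 3.263 1.877 -3.079
vertex 2.776 2.402 -2.471
vertex 3.507 2.773 -2.932
endloop
endfacet
facet normal 0.965 -0.251 -0.072
outer loop
vertex 3.263 1.877 -3.079
vertex 3.507 2.773 -2.932
vertex 3.424 2.098 -1.689
endloop
endfacet

endsolid


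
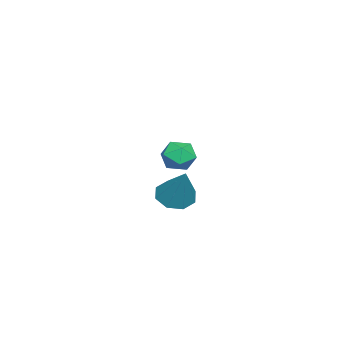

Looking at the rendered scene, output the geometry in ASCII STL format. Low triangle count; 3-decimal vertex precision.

solid 
facet normal -0.221 0.852 -0.474
outer loop
vertex -0.82 -3.097 0.445
vertex -1.455 -3.045 0.834
vertex -0.829 -2.736 1.098
endloop
endfacet
facet normal 0.485 0.768 -0.418
outer loop
vertex -0.82 -3.097 0.445
vertex -0.829 -2.736 1.098
vertex -0.259 -3.188 0.929
endloop
endfacet
facet normal 0.660 0.153 -0.736
outer loop
vertex -0.82 -3.097 0.445
vertex -0.259 -3.188 0.929
vertex -0.533 -3.776 0.561
endloop
endfacet
facet normal 0.062 -0.143 -0.988
outer loop
vertex -0.82 -3.097 0.445
vertex -0.533 -3.776 0.561
vertex -1.272 -3.688 0.502
endloop
endfacet
facet normal -0.483 0.289 -0.827
outer loop
vertex -0.82 -3.097 0.445
vertex -1.272 -3.688 0.502
vertex -1.455 -3.045 0.834
endloop
endfacet
facet normal 0.646 0.712 0.275
outer loop
vertex -0.259 -3.188 0.929
vertex -0.829 -2.736 1.098
vertex -0.548 -3.192 1.618
endloop
endfacet
facet normal -0.496 0.848 0.184
outer loop
vertex -0.829 -2.736 1.098
vertex -1.455 -3.045 0.834
vertex -1.287 -3.104 1.559
endloop
endfacet
facet normal -0.920 -0.062 -0.386
outer loop
vertex -1.455 -3.045 0.834
vertex -1.272 -3.688 0.502
vertex -1.561 -3.692 1.191
endloop
endfacet
facet normal -0.039 -0.762 -0.647
outer loop
vertex -1.272 -3.688 0.502
vertex -0.533 -3.776 0.561
vertex -0.991 -4.144 1.022
endloop
endfacet
facet normal 0.929 -0.284 -0.238
outer loop
vertex -0.533 -3.776 0.561
vertex -0.259 -3.188 0.929
vertex -0.365 -3.835 1.286
endloop
endfacet
facet normal -0.062 0.143 0.988
outer loop
vertex -1.0 -3.783 1.675
vertex -0.548 -3.192 1.618
vertex -1.287 -3.104 1.559
endloop
endfacet
facet normal -0.660 -0.153 0.736
outer loop
vertex -1.0 -3.783 1.675
vertex -1.287 -3.104 1.559
vertex -1.561 -3.692 1.191
endloop
endfacet
facet normal -0.485 -0.768 0.418
outer loop
vertex -1.0 -3.783 1.675
vertex -1.561 -3.692 1.191
vertex -0.991 -4.144 1.022
endloop
endfacet
facet normal 0.221 -0.852 0.474
outer loop
vertex -1.0 -3.783 1.675
vertex -0.991 -4.144 1.022
vertex -0.365 -3.835 1.286
endloop
endfacet
facet normal 0.483 -0.289 0.827
outer loop
vertex -1.0 -3.783 1.675
vertex -0.365 -3.835 1.286
vertex -0.548 -3.192 1.618
endloop
endfacet
facet normal 0.039 0.762 0.647
outer loop
vertex -1.287 -3.104 1.559
vertex -0.548 -3.192 1.618
vertex -0.829 -2.736 1.098
endloop
endfacet
facet normal -0.929 0.284 0.238
outer loop
vertex -1.561 -3.692 1.191
vertex -1.287 -3.104 1.559
vertex -1.455 -3.045 0.834
endloop
endfacet
facet normal -0.646 -0.712 -0.275
outer loop
vertex -0.991 -4.144 1.022
vertex -1.561 -3.692 1.191
vertex -1.272 -3.688 0.502
endloop
endfacet
facet normal 0.496 -0.848 -0.184
outer loop
vertex -0.365 -3.835 1.286
vertex -0.991 -4.144 1.022
vertex -0.533 -3.776 0.561
endloop
endfacet
facet normal 0.920 0.062 0.386
outer loop
vertex -0.548 -3.192 1.618
vertex -0.365 -3.835 1.286
vertex -0.259 -3.188 0.929
endloop
endfacet
facet normal -0.460 -0.352 -0.816
outer loop
vertex 3.861 -1.734 0.73
vertex 3.429 -2.146 1.151
vertex 3.392 -1.469 0.88
endloop
endfacet
facet normal 0.438 0.880 -0.184
outer loop
vertex 3.861 -1.734 0.73
vertex 3.392 -1.469 0.88
vertex 4.231 -1.534 2.569
endloop
endfacet
facet normal -0.461 -0.351 -0.815
outer loop
vertex 3.392 -1.469 0.88
vertex 3.429 -2.146 1.151
vertex 2.946 -1.6 1.189
endloop
endfacet
facet normal -0.193 0.972 0.133
outer loop
vertex 3.392 -1.469 0.88
vertex 2.946 -1.6 1.189
vertex 4.231 -1.534 2.569
endloop
endfacet
facet normal -0.461 -0.351 -0.815
outer loop
vertex 2.946 -1.6 1.189
vertex 3.429 -2.146 1.151
vertex 2.782 -2.051 1.476
endloop
endfacet
facet normal -0.615 0.570 0.545
outer loop
vertex 2.946 -1.6 1.189
vertex 2.782 -2.051 1.476
vertex 4.231 -1.534 2.569
endloop
endfacet
facet normal -0.461 -0.351 -0.815
outer loop
vertex 2.782 -2.051 1.476
vertex 3.429 -2.146 1.151
vertex 2.998 -2.557 1.572
endloop
endfacet
facet normal -0.578 -0.093 0.811
outer loop
vertex 2.782 -2.051 1.476
vertex 2.998 -2.557 1.572
vertex 4.231 -1.534 2.569
endloop
endfacet
facet normal -0.460 -0.352 -0.815
outer loop
vertex 2.998 -2.557 1.572
vertex 3.429 -2.146 1.151
vertex 3.466 -2.822 1.422
endloop
endfacet
facet normal -0.106 -0.625 0.773
outer loop
vertex 2.998 -2.557 1.572
vertex 3.466 -2.822 1.422
vertex 4.231 -1.534 2.569
endloop
endfacet
facet normal -0.460 -0.352 -0.815
outer loop
vertex 3.466 -2.822 1.422
vertex 3.429 -2.146 1.151
vertex 3.913 -2.691 1.113
endloop
endfacet
facet normal 0.526 -0.718 0.456
outer loop
vertex 3.466 -2.822 1.422
vertex 3.913 -2.691 1.113
vertex 4.231 -1.534 2.569
endloop
endfacet
facet normal -0.460 -0.352 -0.815
outer loop
vertex 3.913 -2.691 1.113
vertex 3.429 -2.146 1.151
vertex 4.076 -2.24 0.826
endloop
endfacet
facet normal 0.948 -0.315 0.043
outer loop
vertex 3.913 -2.691 1.113
vertex 4.076 -2.24 0.826
vertex 4.231 -1.534 2.569
endloop
endfacet
facet normal -0.461 -0.350 -0.816
outer loop
vertex 4.076 -2.24 0.826
vertex 3.429 -2.146 1.151
vertex 3.861 -1.734 0.73
endloop
endfacet
facet normal 0.912 0.346 -0.221
outer loop
vertex 4.076 -2.24 0.826
vertex 3.861 -1.734 0.73
vertex 4.231 -1.534 2.569
endloop
endfacet

endsolid


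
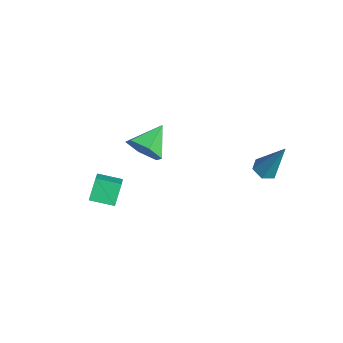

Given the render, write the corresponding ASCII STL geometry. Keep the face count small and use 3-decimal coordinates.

solid 
facet normal 0.544 -0.728 -0.417
outer loop
vertex -2.221 -1.479 -1.003
vertex -2.907 -1.538 -1.795
vertex -2.086 -0.887 -1.859
endloop
endfacet
facet normal 0.474 0.687 0.550
outer loop
vertex -2.221 -1.479 -1.003
vertex -2.086 -0.887 -1.859
vertex -3.833 -0.302 -1.085
endloop
endfacet
facet normal 0.544 -0.727 -0.418
outer loop
vertex -2.086 -0.887 -1.859
vertex -2.907 -1.538 -1.795
vertex -2.773 -0.946 -2.651
endloop
endfacet
facet normal 0.206 0.946 -0.249
outer loop
vertex -2.086 -0.887 -1.859
vertex -2.773 -0.946 -2.651
vertex -3.833 -0.302 -1.085
endloop
endfacet
facet normal 0.544 -0.727 -0.418
outer loop
vertex -2.773 -0.946 -2.651
vertex -2.907 -1.538 -1.795
vertex -3.594 -1.597 -2.587
endloop
endfacet
facet normal -0.524 0.602 -0.602
outer loop
vertex -2.773 -0.946 -2.651
vertex -3.594 -1.597 -2.587
vertex -3.833 -0.302 -1.085
endloop
endfacet
facet normal 0.545 -0.727 -0.418
outer loop
vertex -3.594 -1.597 -2.587
vertex -2.907 -1.538 -1.795
vertex -3.728 -2.19 -1.731
endloop
endfacet
facet normal -0.988 -0.002 -0.156
outer loop
vertex -3.594 -1.597 -2.587
vertex -3.728 -2.19 -1.731
vertex -3.833 -0.302 -1.085
endloop
endfacet
facet normal 0.545 -0.727 -0.418
outer loop
vertex -3.728 -2.19 -1.731
vertex -2.907 -1.538 -1.795
vertex -3.041 -2.131 -0.939
endloop
endfacet
facet normal -0.720 -0.260 0.644
outer loop
vertex -3.728 -2.19 -1.731
vertex -3.041 -2.131 -0.939
vertex -3.833 -0.302 -1.085
endloop
endfacet
facet normal 0.545 -0.727 -0.418
outer loop
vertex -3.041 -2.131 -0.939
vertex -2.907 -1.538 -1.795
vertex -2.221 -1.479 -1.003
endloop
endfacet
facet normal 0.011 0.084 0.996
outer loop
vertex -3.041 -2.131 -0.939
vertex -2.221 -1.479 -1.003
vertex -3.833 -0.302 -1.085
endloop
endfacet
facet normal -0.293 -0.313 -0.904
outer loop
vertex 3.427 2.032 1.293
vertex 2.894 2.383 1.344
vertex 3.422 2.637 1.085
endloop
endfacet
facet normal 0.999 -0.007 -0.046
outer loop
vertex 3.427 2.032 1.293
vertex 3.422 2.637 1.085
vertex 3.526 3.057 3.296
endloop
endfacet
facet normal -0.293 -0.313 -0.904
outer loop
vertex 3.422 2.637 1.085
vertex 2.894 2.383 1.344
vertex 2.889 2.989 1.136
endloop
endfacet
facet normal 0.530 0.828 -0.182
outer loop
vertex 3.422 2.637 1.085
vertex 2.889 2.989 1.136
vertex 3.526 3.057 3.296
endloop
endfacet
facet normal -0.293 -0.313 -0.904
outer loop
vertex 2.889 2.989 1.136
vertex 2.894 2.383 1.344
vertex 2.362 2.734 1.395
endloop
endfacet
facet normal -0.398 0.913 0.089
outer loop
vertex 2.889 2.989 1.136
vertex 2.362 2.734 1.395
vertex 3.526 3.057 3.296
endloop
endfacet
facet normal -0.292 -0.312 -0.904
outer loop
vertex 2.362 2.734 1.395
vertex 2.894 2.383 1.344
vertex 2.367 2.129 1.602
endloop
endfacet
facet normal -0.854 0.162 0.495
outer loop
vertex 2.362 2.734 1.395
vertex 2.367 2.129 1.602
vertex 3.526 3.057 3.296
endloop
endfacet
facet normal -0.292 -0.312 -0.904
outer loop
vertex 2.367 2.129 1.602
vertex 2.894 2.383 1.344
vertex 2.899 1.778 1.551
endloop
endfacet
facet normal -0.384 -0.674 0.632
outer loop
vertex 2.367 2.129 1.602
vertex 2.899 1.778 1.551
vertex 3.526 3.057 3.296
endloop
endfacet
facet normal -0.292 -0.312 -0.904
outer loop
vertex 2.899 1.778 1.551
vertex 2.894 2.383 1.344
vertex 3.427 2.032 1.293
endloop
endfacet
facet normal 0.542 -0.759 0.362
outer loop
vertex 2.899 1.778 1.551
vertex 3.427 2.032 1.293
vertex 3.526 3.057 3.296
endloop
endfacet
facet normal -0.480 0.419 0.771
outer loop
vertex -2.075 -4.154 -2.344
vertex -1.506 -3.056 -2.586
vertex -3.173 -3.78 -3.23
endloop
endfacet
facet normal -0.452 -0.871 0.193
outer loop
vertex -2.574 -4.304 -4.194
vertex -2.075 -4.154 -2.344
vertex -3.173 -3.78 -3.23
endloop
endfacet
facet normal -0.480 0.419 0.771
outer loop
vertex -3.173 -3.78 -3.23
vertex -1.506 -3.056 -2.586
vertex -2.604 -2.682 -3.472
endloop
endfacet
facet normal -0.752 0.256 -0.607
outer loop
vertex -2.604 -2.682 -3.472
vertex -2.574 -4.304 -4.194
vertex -3.173 -3.78 -3.23
endloop
endfacet
facet normal 0.752 -0.256 0.607
outer loop
vertex -2.075 -4.154 -2.344
vertex -0.907 -3.58 -3.55
vertex -1.506 -3.056 -2.586
endloop
endfacet
facet normal -0.452 -0.871 0.193
outer loop
vertex -1.476 -4.678 -3.308
vertex -2.075 -4.154 -2.344
vertex -2.574 -4.304 -4.194
endloop
endfacet
facet normal 0.752 -0.256 0.607
outer loop
vertex -1.476 -4.678 -3.308
vertex -0.907 -3.58 -3.55
vertex -2.075 -4.154 -2.344
endloop
endfacet
facet normal 0.452 0.871 -0.193
outer loop
vertex -1.506 -3.056 -2.586
vertex -0.907 -3.58 -3.55
vertex -2.604 -2.682 -3.472
endloop
endfacet
facet normal -0.752 0.256 -0.607
outer loop
vertex -2.005 -3.206 -4.436
vertex -2.574 -4.304 -4.194
vertex -2.604 -2.682 -3.472
endloop
endfacet
facet normal 0.452 0.871 -0.193
outer loop
vertex -2.604 -2.682 -3.472
vertex -0.907 -3.58 -3.55
vertex -2.005 -3.206 -4.436
endloop
endfacet
facet normal 0.480 -0.419 -0.771
outer loop
vertex -2.005 -3.206 -4.436
vertex -1.476 -4.678 -3.308
vertex -2.574 -4.304 -4.194
endloop
endfacet
facet normal 0.480 -0.419 -0.771
outer loop
vertex -0.907 -3.58 -3.55
vertex -1.476 -4.678 -3.308
vertex -2.005 -3.206 -4.436
endloop
endfacet

endsolid


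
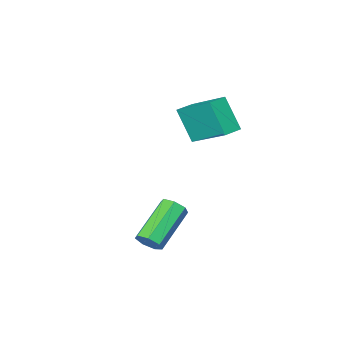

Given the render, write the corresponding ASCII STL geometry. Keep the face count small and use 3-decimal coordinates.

solid 
facet normal 0.793 0.317 -0.520
outer loop
vertex 4.057 1.709 -0.545
vertex 3.859 1.423 -1.021
vertex 3.748 1.977 -0.853
endloop
endfacet
facet normal 0.082 0.791 0.606
outer loop
vertex 4.057 1.709 -0.545
vertex 3.748 1.977 -0.853
vertex 2.439 1.064 0.517
endloop
endfacet
facet normal 0.082 0.791 0.606
outer loop
vertex 2.439 1.064 0.517
vertex 3.748 1.977 -0.853
vertex 2.13 1.332 0.209
endloop
endfacet
facet normal -0.793 -0.316 0.521
outer loop
vertex 2.439 1.064 0.517
vertex 2.13 1.332 0.209
vertex 2.241 0.777 0.041
endloop
endfacet
facet normal 0.792 0.317 -0.521
outer loop
vertex 3.748 1.977 -0.853
vertex 3.859 1.423 -1.021
vertex 3.522 1.828 -1.287
endloop
endfacet
facet normal -0.420 0.903 -0.091
outer loop
vertex 3.748 1.977 -0.853
vertex 3.522 1.828 -1.287
vertex 2.13 1.332 0.209
endloop
endfacet
facet normal -0.422 0.902 -0.093
outer loop
vertex 2.13 1.332 0.209
vertex 3.522 1.828 -1.287
vertex 1.905 1.182 -0.225
endloop
endfacet
facet normal -0.793 -0.316 0.520
outer loop
vertex 2.13 1.332 0.209
vertex 1.905 1.182 -0.225
vertex 2.241 0.777 0.041
endloop
endfacet
facet normal 0.792 0.317 -0.521
outer loop
vertex 3.522 1.828 -1.287
vertex 3.859 1.423 -1.021
vertex 3.55 1.373 -1.521
endloop
endfacet
facet normal -0.607 0.334 -0.721
outer loop
vertex 3.522 1.828 -1.287
vertex 3.55 1.373 -1.521
vertex 1.905 1.182 -0.225
endloop
endfacet
facet normal -0.607 0.334 -0.721
outer loop
vertex 1.905 1.182 -0.225
vertex 3.55 1.373 -1.521
vertex 1.933 0.727 -0.459
endloop
endfacet
facet normal -0.793 -0.316 0.520
outer loop
vertex 1.905 1.182 -0.225
vertex 1.933 0.727 -0.459
vertex 2.241 0.777 0.041
endloop
endfacet
facet normal 0.793 0.315 -0.521
outer loop
vertex 3.55 1.373 -1.521
vertex 3.859 1.423 -1.021
vertex 3.81 0.956 -1.378
endloop
endfacet
facet normal -0.336 -0.486 -0.807
outer loop
vertex 3.55 1.373 -1.521
vertex 3.81 0.956 -1.378
vertex 1.933 0.727 -0.459
endloop
endfacet
facet normal -0.336 -0.485 -0.808
outer loop
vertex 1.933 0.727 -0.459
vertex 3.81 0.956 -1.378
vertex 2.193 0.31 -0.317
endloop
endfacet
facet normal -0.793 -0.317 0.520
outer loop
vertex 1.933 0.727 -0.459
vertex 2.193 0.31 -0.317
vertex 2.241 0.777 0.041
endloop
endfacet
facet normal 0.793 0.315 -0.521
outer loop
vertex 3.81 0.956 -1.378
vertex 3.859 1.423 -1.021
vertex 4.107 0.89 -0.966
endloop
endfacet
facet normal 0.188 -0.940 -0.286
outer loop
vertex 3.81 0.956 -1.378
vertex 4.107 0.89 -0.966
vertex 2.193 0.31 -0.317
endloop
endfacet
facet normal 0.189 -0.940 -0.284
outer loop
vertex 2.193 0.31 -0.317
vertex 4.107 0.89 -0.966
vertex 2.489 0.245 0.095
endloop
endfacet
facet normal -0.793 -0.317 0.520
outer loop
vertex 2.193 0.31 -0.317
vertex 2.489 0.245 0.095
vertex 2.241 0.777 0.041
endloop
endfacet
facet normal 0.793 0.315 -0.521
outer loop
vertex 4.107 0.89 -0.966
vertex 3.859 1.423 -1.021
vertex 4.217 1.226 -0.595
endloop
endfacet
facet normal 0.570 -0.686 0.452
outer loop
vertex 4.107 0.89 -0.966
vertex 4.217 1.226 -0.595
vertex 2.489 0.245 0.095
endloop
endfacet
facet normal 0.570 -0.687 0.451
outer loop
vertex 2.489 0.245 0.095
vertex 4.217 1.226 -0.595
vertex 2.599 0.58 0.466
endloop
endfacet
facet normal -0.793 -0.317 0.521
outer loop
vertex 2.489 0.245 0.095
vertex 2.599 0.58 0.466
vertex 2.241 0.777 0.041
endloop
endfacet
facet normal 0.793 0.317 -0.520
outer loop
vertex 4.217 1.226 -0.595
vertex 3.859 1.423 -1.021
vertex 4.057 1.709 -0.545
endloop
endfacet
facet normal 0.522 0.085 0.848
outer loop
vertex 4.217 1.226 -0.595
vertex 4.057 1.709 -0.545
vertex 2.599 0.58 0.466
endloop
endfacet
facet normal 0.523 0.084 0.848
outer loop
vertex 2.599 0.58 0.466
vertex 4.057 1.709 -0.545
vertex 2.439 1.064 0.517
endloop
endfacet
facet normal -0.793 -0.317 0.521
outer loop
vertex 2.599 0.58 0.466
vertex 2.439 1.064 0.517
vertex 2.241 0.777 0.041
endloop
endfacet
facet normal -0.988 -0.155 -0.018
outer loop
vertex -1.814 -3.775 2.15
vertex -2.118 -1.976 3.306
vertex -1.931 -2.861 0.698
endloop
endfacet
facet normal 0.141 -0.833 -0.536
outer loop
vertex -1.062 -2.724 0.714
vertex -1.814 -3.775 2.15
vertex -1.931 -2.861 0.698
endloop
endfacet
facet normal -0.988 -0.155 -0.018
outer loop
vertex -1.931 -2.861 0.698
vertex -2.118 -1.976 3.306
vertex -2.235 -1.062 1.854
endloop
endfacet
facet normal -0.068 0.531 -0.845
outer loop
vertex -2.235 -1.062 1.854
vertex -1.062 -2.724 0.714
vertex -1.931 -2.861 0.698
endloop
endfacet
facet normal 0.068 -0.531 0.845
outer loop
vertex -1.814 -3.775 2.15
vertex -1.249 -1.839 3.322
vertex -2.118 -1.976 3.306
endloop
endfacet
facet normal 0.141 -0.833 -0.536
outer loop
vertex -0.945 -3.638 2.166
vertex -1.814 -3.775 2.15
vertex -1.062 -2.724 0.714
endloop
endfacet
facet normal 0.068 -0.531 0.845
outer loop
vertex -0.945 -3.638 2.166
vertex -1.249 -1.839 3.322
vertex -1.814 -3.775 2.15
endloop
endfacet
facet normal -0.141 0.833 0.536
outer loop
vertex -2.118 -1.976 3.306
vertex -1.249 -1.839 3.322
vertex -2.235 -1.062 1.854
endloop
endfacet
facet normal -0.068 0.531 -0.845
outer loop
vertex -1.366 -0.925 1.87
vertex -1.062 -2.724 0.714
vertex -2.235 -1.062 1.854
endloop
endfacet
facet normal -0.141 0.833 0.536
outer loop
vertex -2.235 -1.062 1.854
vertex -1.249 -1.839 3.322
vertex -1.366 -0.925 1.87
endloop
endfacet
facet normal 0.988 0.155 0.018
outer loop
vertex -1.366 -0.925 1.87
vertex -0.945 -3.638 2.166
vertex -1.062 -2.724 0.714
endloop
endfacet
facet normal 0.988 0.155 0.018
outer loop
vertex -1.249 -1.839 3.322
vertex -0.945 -3.638 2.166
vertex -1.366 -0.925 1.87
endloop
endfacet

endsolid
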